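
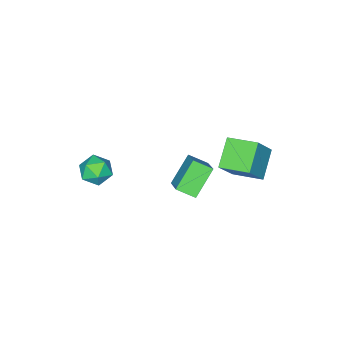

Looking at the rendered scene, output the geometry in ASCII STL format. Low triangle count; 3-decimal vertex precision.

solid 
facet normal -0.485 -0.647 -0.589
outer loop
vertex 0.789 -0.266 -1.183
vertex -0.646 -0.399 0.145
vertex 0.225 0.63 -1.703
endloop
endfacet
facet normal 0.732 0.068 -0.678
outer loop
vertex 1.146 1.859 -0.585
vertex 0.789 -0.266 -1.183
vertex 0.225 0.63 -1.703
endloop
endfacet
facet normal -0.485 -0.647 -0.589
outer loop
vertex 0.225 0.63 -1.703
vertex -0.646 -0.399 0.145
vertex -1.21 0.497 -0.375
endloop
endfacet
facet normal -0.478 0.759 -0.441
outer loop
vertex -1.21 0.497 -0.375
vertex 1.146 1.859 -0.585
vertex 0.225 0.63 -1.703
endloop
endfacet
facet normal 0.478 -0.759 0.441
outer loop
vertex 0.789 -0.266 -1.183
vertex 0.275 0.83 1.263
vertex -0.646 -0.399 0.145
endloop
endfacet
facet normal 0.732 0.068 -0.678
outer loop
vertex 1.71 0.963 -0.065
vertex 0.789 -0.266 -1.183
vertex 1.146 1.859 -0.585
endloop
endfacet
facet normal 0.478 -0.759 0.441
outer loop
vertex 1.71 0.963 -0.065
vertex 0.275 0.83 1.263
vertex 0.789 -0.266 -1.183
endloop
endfacet
facet normal -0.732 -0.068 0.678
outer loop
vertex -0.646 -0.399 0.145
vertex 0.275 0.83 1.263
vertex -1.21 0.497 -0.375
endloop
endfacet
facet normal -0.478 0.759 -0.441
outer loop
vertex -0.289 1.726 0.743
vertex 1.146 1.859 -0.585
vertex -1.21 0.497 -0.375
endloop
endfacet
facet normal -0.732 -0.068 0.678
outer loop
vertex -1.21 0.497 -0.375
vertex 0.275 0.83 1.263
vertex -0.289 1.726 0.743
endloop
endfacet
facet normal 0.485 0.647 0.589
outer loop
vertex -0.289 1.726 0.743
vertex 1.71 0.963 -0.065
vertex 1.146 1.859 -0.585
endloop
endfacet
facet normal 0.485 0.647 0.589
outer loop
vertex 0.275 0.83 1.263
vertex 1.71 0.963 -0.065
vertex -0.289 1.726 0.743
endloop
endfacet
facet normal -0.810 -0.535 0.242
outer loop
vertex 2.867 -2.676 0.622
vertex 3.254 -3.466 0.171
vertex 3.435 -3.306 1.13
endloop
endfacet
facet normal -0.684 -0.029 0.729
outer loop
vertex 2.867 -2.676 0.622
vertex 3.435 -3.306 1.13
vertex 3.536 -2.332 1.263
endloop
endfacet
facet normal -0.691 0.603 0.398
outer loop
vertex 2.867 -2.676 0.622
vertex 3.536 -2.332 1.263
vertex 3.418 -1.89 0.387
endloop
endfacet
facet normal -0.822 0.488 -0.294
outer loop
vertex 2.867 -2.676 0.622
vertex 3.418 -1.89 0.387
vertex 3.243 -2.591 -0.288
endloop
endfacet
facet normal -0.895 -0.216 -0.390
outer loop
vertex 2.867 -2.676 0.622
vertex 3.243 -2.591 -0.288
vertex 3.254 -3.466 0.171
endloop
endfacet
facet normal -0.027 -0.132 0.991
outer loop
vertex 3.536 -2.332 1.263
vertex 3.435 -3.306 1.13
vertex 4.337 -2.909 1.208
endloop
endfacet
facet normal -0.232 -0.952 0.202
outer loop
vertex 3.435 -3.306 1.13
vertex 3.254 -3.466 0.171
vertex 4.162 -3.61 0.533
endloop
endfacet
facet normal -0.370 -0.435 -0.821
outer loop
vertex 3.254 -3.466 0.171
vertex 3.243 -2.591 -0.288
vertex 4.044 -3.168 -0.343
endloop
endfacet
facet normal -0.252 0.703 -0.665
outer loop
vertex 3.243 -2.591 -0.288
vertex 3.418 -1.89 0.387
vertex 4.145 -2.194 -0.21
endloop
endfacet
facet normal -0.040 0.890 0.454
outer loop
vertex 3.418 -1.89 0.387
vertex 3.536 -2.332 1.263
vertex 4.326 -2.034 0.749
endloop
endfacet
facet normal 0.822 -0.488 0.294
outer loop
vertex 4.713 -2.824 0.298
vertex 4.337 -2.909 1.208
vertex 4.162 -3.61 0.533
endloop
endfacet
facet normal 0.691 -0.603 -0.398
outer loop
vertex 4.713 -2.824 0.298
vertex 4.162 -3.61 0.533
vertex 4.044 -3.168 -0.343
endloop
endfacet
facet normal 0.684 0.029 -0.729
outer loop
vertex 4.713 -2.824 0.298
vertex 4.044 -3.168 -0.343
vertex 4.145 -2.194 -0.21
endloop
endfacet
facet normal 0.810 0.535 -0.242
outer loop
vertex 4.713 -2.824 0.298
vertex 4.145 -2.194 -0.21
vertex 4.326 -2.034 0.749
endloop
endfacet
facet normal 0.895 0.216 0.390
outer loop
vertex 4.713 -2.824 0.298
vertex 4.326 -2.034 0.749
vertex 4.337 -2.909 1.208
endloop
endfacet
facet normal 0.252 -0.703 0.665
outer loop
vertex 4.162 -3.61 0.533
vertex 4.337 -2.909 1.208
vertex 3.435 -3.306 1.13
endloop
endfacet
facet normal 0.040 -0.890 -0.454
outer loop
vertex 4.044 -3.168 -0.343
vertex 4.162 -3.61 0.533
vertex 3.254 -3.466 0.171
endloop
endfacet
facet normal 0.027 0.132 -0.991
outer loop
vertex 4.145 -2.194 -0.21
vertex 4.044 -3.168 -0.343
vertex 3.243 -2.591 -0.288
endloop
endfacet
facet normal 0.232 0.952 -0.202
outer loop
vertex 4.326 -2.034 0.749
vertex 4.145 -2.194 -0.21
vertex 3.418 -1.89 0.387
endloop
endfacet
facet normal 0.370 0.435 0.821
outer loop
vertex 4.337 -2.909 1.208
vertex 4.326 -2.034 0.749
vertex 3.536 -2.332 1.263
endloop
endfacet
facet normal -0.599 -0.056 -0.799
outer loop
vertex -1.391 2.599 2.673
vertex -1.941 4.19 2.974
vertex -0.056 3.258 1.627
endloop
endfacet
facet normal 0.322 -0.930 -0.176
outer loop
vertex 1.141 3.37 3.226
vertex -1.391 2.599 2.673
vertex -0.056 3.258 1.627
endloop
endfacet
facet normal -0.599 -0.056 -0.799
outer loop
vertex -0.056 3.258 1.627
vertex -1.941 4.19 2.974
vertex -0.606 4.849 1.928
endloop
endfacet
facet normal 0.734 0.362 -0.575
outer loop
vertex -0.606 4.849 1.928
vertex 1.141 3.37 3.226
vertex -0.056 3.258 1.627
endloop
endfacet
facet normal -0.734 -0.362 0.575
outer loop
vertex -1.391 2.599 2.673
vertex -0.744 4.302 4.573
vertex -1.941 4.19 2.974
endloop
endfacet
facet normal 0.322 -0.930 -0.176
outer loop
vertex -0.194 2.711 4.272
vertex -1.391 2.599 2.673
vertex 1.141 3.37 3.226
endloop
endfacet
facet normal -0.734 -0.362 0.575
outer loop
vertex -0.194 2.711 4.272
vertex -0.744 4.302 4.573
vertex -1.391 2.599 2.673
endloop
endfacet
facet normal -0.322 0.930 0.176
outer loop
vertex -1.941 4.19 2.974
vertex -0.744 4.302 4.573
vertex -0.606 4.849 1.928
endloop
endfacet
facet normal 0.734 0.362 -0.575
outer loop
vertex 0.591 4.961 3.527
vertex 1.141 3.37 3.226
vertex -0.606 4.849 1.928
endloop
endfacet
facet normal -0.322 0.930 0.176
outer loop
vertex -0.606 4.849 1.928
vertex -0.744 4.302 4.573
vertex 0.591 4.961 3.527
endloop
endfacet
facet normal 0.599 0.056 0.799
outer loop
vertex 0.591 4.961 3.527
vertex -0.194 2.711 4.272
vertex 1.141 3.37 3.226
endloop
endfacet
facet normal 0.599 0.056 0.799
outer loop
vertex -0.744 4.302 4.573
vertex -0.194 2.711 4.272
vertex 0.591 4.961 3.527
endloop
endfacet

endsolid


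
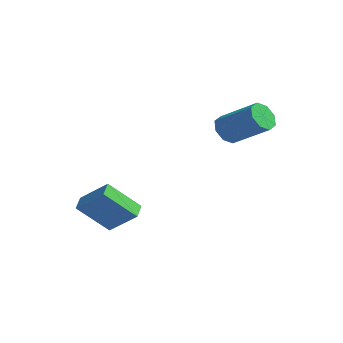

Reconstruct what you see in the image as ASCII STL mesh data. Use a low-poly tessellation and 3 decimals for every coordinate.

solid 
facet normal -0.397 -0.591 0.702
outer loop
vertex -1.717 -1.315 -0.157
vertex -2.991 -1.697 -1.199
vertex -1.282 -1.957 -0.452
endloop
endfacet
facet normal 0.754 0.227 0.617
outer loop
vertex -0.509 -0.803 -1.821
vertex -1.717 -1.315 -0.157
vertex -1.282 -1.957 -0.452
endloop
endfacet
facet normal -0.397 -0.592 0.702
outer loop
vertex -1.282 -1.957 -0.452
vertex -2.991 -1.697 -1.199
vertex -2.557 -2.339 -1.495
endloop
endfacet
facet normal 0.524 -0.774 -0.357
outer loop
vertex -2.557 -2.339 -1.495
vertex -0.509 -0.803 -1.821
vertex -1.282 -1.957 -0.452
endloop
endfacet
facet normal -0.524 0.774 0.357
outer loop
vertex -1.717 -1.315 -0.157
vertex -2.218 -0.543 -2.568
vertex -2.991 -1.697 -1.199
endloop
endfacet
facet normal 0.754 0.225 0.617
outer loop
vertex -0.943 -0.161 -1.525
vertex -1.717 -1.315 -0.157
vertex -0.509 -0.803 -1.821
endloop
endfacet
facet normal -0.524 0.774 0.357
outer loop
vertex -0.943 -0.161 -1.525
vertex -2.218 -0.543 -2.568
vertex -1.717 -1.315 -0.157
endloop
endfacet
facet normal -0.754 -0.226 -0.616
outer loop
vertex -2.991 -1.697 -1.199
vertex -2.218 -0.543 -2.568
vertex -2.557 -2.339 -1.495
endloop
endfacet
facet normal 0.524 -0.774 -0.357
outer loop
vertex -1.783 -1.185 -2.863
vertex -0.509 -0.803 -1.821
vertex -2.557 -2.339 -1.495
endloop
endfacet
facet normal -0.753 -0.227 -0.617
outer loop
vertex -2.557 -2.339 -1.495
vertex -2.218 -0.543 -2.568
vertex -1.783 -1.185 -2.863
endloop
endfacet
facet normal 0.397 0.592 -0.702
outer loop
vertex -1.783 -1.185 -2.863
vertex -0.943 -0.161 -1.525
vertex -0.509 -0.803 -1.821
endloop
endfacet
facet normal 0.397 0.591 -0.702
outer loop
vertex -2.218 -0.543 -2.568
vertex -0.943 -0.161 -1.525
vertex -1.783 -1.185 -2.863
endloop
endfacet
facet normal -0.832 -0.188 -0.521
outer loop
vertex 0.996 3.257 1.689
vertex 0.571 3.338 2.338
vertex 0.815 3.819 1.775
endloop
endfacet
facet normal 0.464 0.278 -0.841
outer loop
vertex 0.996 3.257 1.689
vertex 0.815 3.819 1.775
vertex 2.694 3.64 2.753
endloop
endfacet
facet normal 0.464 0.276 -0.841
outer loop
vertex 2.694 3.64 2.753
vertex 0.815 3.819 1.775
vertex 2.513 4.203 2.838
endloop
endfacet
facet normal 0.832 0.189 0.521
outer loop
vertex 2.694 3.64 2.753
vertex 2.513 4.203 2.838
vertex 2.269 3.722 3.402
endloop
endfacet
facet normal -0.832 -0.188 -0.521
outer loop
vertex 0.815 3.819 1.775
vertex 0.571 3.338 2.338
vertex 0.491 4.1 2.191
endloop
endfacet
facet normal 0.114 0.862 -0.494
outer loop
vertex 0.815 3.819 1.775
vertex 0.491 4.1 2.191
vertex 2.513 4.203 2.838
endloop
endfacet
facet normal 0.114 0.862 -0.494
outer loop
vertex 2.513 4.203 2.838
vertex 0.491 4.1 2.191
vertex 2.189 4.484 3.254
endloop
endfacet
facet normal 0.832 0.189 0.521
outer loop
vertex 2.513 4.203 2.838
vertex 2.189 4.484 3.254
vertex 2.269 3.722 3.402
endloop
endfacet
facet normal -0.832 -0.188 -0.521
outer loop
vertex 0.491 4.1 2.191
vertex 0.571 3.338 2.338
vertex 0.214 3.934 2.693
endloop
endfacet
facet normal -0.303 0.942 0.144
outer loop
vertex 0.491 4.1 2.191
vertex 0.214 3.934 2.693
vertex 2.189 4.484 3.254
endloop
endfacet
facet normal -0.303 0.942 0.144
outer loop
vertex 2.189 4.484 3.254
vertex 0.214 3.934 2.693
vertex 1.912 4.318 3.756
endloop
endfacet
facet normal 0.832 0.189 0.522
outer loop
vertex 2.189 4.484 3.254
vertex 1.912 4.318 3.756
vertex 2.269 3.722 3.402
endloop
endfacet
facet normal -0.832 -0.188 -0.521
outer loop
vertex 0.214 3.934 2.693
vertex 0.571 3.338 2.338
vertex 0.146 3.42 2.987
endloop
endfacet
facet normal -0.542 0.470 0.696
outer loop
vertex 0.214 3.934 2.693
vertex 0.146 3.42 2.987
vertex 1.912 4.318 3.756
endloop
endfacet
facet normal -0.542 0.470 0.696
outer loop
vertex 1.912 4.318 3.756
vertex 0.146 3.42 2.987
vertex 1.844 3.803 4.051
endloop
endfacet
facet normal 0.832 0.189 0.521
outer loop
vertex 1.912 4.318 3.756
vertex 1.844 3.803 4.051
vertex 2.269 3.722 3.402
endloop
endfacet
facet normal -0.832 -0.189 -0.521
outer loop
vertex 0.146 3.42 2.987
vertex 0.571 3.338 2.338
vertex 0.327 2.857 2.902
endloop
endfacet
facet normal -0.465 -0.276 0.841
outer loop
vertex 0.146 3.42 2.987
vertex 0.327 2.857 2.902
vertex 1.844 3.803 4.051
endloop
endfacet
facet normal -0.464 -0.278 0.841
outer loop
vertex 1.844 3.803 4.051
vertex 0.327 2.857 2.902
vertex 2.025 3.241 3.965
endloop
endfacet
facet normal 0.832 0.188 0.521
outer loop
vertex 1.844 3.803 4.051
vertex 2.025 3.241 3.965
vertex 2.269 3.722 3.402
endloop
endfacet
facet normal -0.832 -0.189 -0.521
outer loop
vertex 0.327 2.857 2.902
vertex 0.571 3.338 2.338
vertex 0.651 2.576 2.486
endloop
endfacet
facet normal -0.114 -0.862 0.494
outer loop
vertex 0.327 2.857 2.902
vertex 0.651 2.576 2.486
vertex 2.025 3.241 3.965
endloop
endfacet
facet normal -0.114 -0.862 0.494
outer loop
vertex 2.025 3.241 3.965
vertex 0.651 2.576 2.486
vertex 2.349 2.96 3.549
endloop
endfacet
facet normal 0.832 0.188 0.521
outer loop
vertex 2.025 3.241 3.965
vertex 2.349 2.96 3.549
vertex 2.269 3.722 3.402
endloop
endfacet
facet normal -0.832 -0.189 -0.522
outer loop
vertex 0.651 2.576 2.486
vertex 0.571 3.338 2.338
vertex 0.928 2.742 1.984
endloop
endfacet
facet normal 0.303 -0.942 -0.144
outer loop
vertex 0.651 2.576 2.486
vertex 0.928 2.742 1.984
vertex 2.349 2.96 3.549
endloop
endfacet
facet normal 0.303 -0.942 -0.144
outer loop
vertex 2.349 2.96 3.549
vertex 0.928 2.742 1.984
vertex 2.626 3.126 3.047
endloop
endfacet
facet normal 0.832 0.188 0.521
outer loop
vertex 2.349 2.96 3.549
vertex 2.626 3.126 3.047
vertex 2.269 3.722 3.402
endloop
endfacet
facet normal -0.832 -0.189 -0.521
outer loop
vertex 0.928 2.742 1.984
vertex 0.571 3.338 2.338
vertex 0.996 3.257 1.689
endloop
endfacet
facet normal 0.542 -0.470 -0.696
outer loop
vertex 0.928 2.742 1.984
vertex 0.996 3.257 1.689
vertex 2.626 3.126 3.047
endloop
endfacet
facet normal 0.542 -0.470 -0.696
outer loop
vertex 2.626 3.126 3.047
vertex 0.996 3.257 1.689
vertex 2.694 3.64 2.753
endloop
endfacet
facet normal 0.832 0.188 0.521
outer loop
vertex 2.626 3.126 3.047
vertex 2.694 3.64 2.753
vertex 2.269 3.722 3.402
endloop
endfacet

endsolid


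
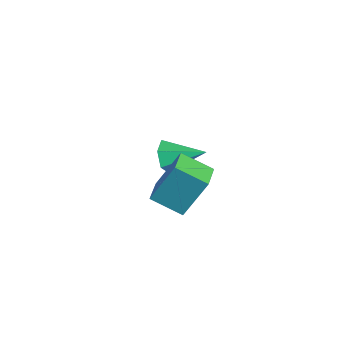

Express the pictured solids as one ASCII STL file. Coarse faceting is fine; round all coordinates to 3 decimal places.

solid 
facet normal -0.599 -0.675 0.431
outer loop
vertex 1.389 -0.089 1.076
vertex 0.561 0.492 0.835
vertex 1.244 -0.923 -0.433
endloop
endfacet
facet normal 0.796 -0.559 0.232
outer loop
vertex 1.999 -0.072 -0.975
vertex 1.389 -0.089 1.076
vertex 1.244 -0.923 -0.433
endloop
endfacet
facet normal -0.599 -0.675 0.431
outer loop
vertex 1.244 -0.923 -0.433
vertex 0.561 0.492 0.835
vertex 0.416 -0.342 -0.674
endloop
endfacet
facet normal -0.084 -0.481 -0.873
outer loop
vertex 0.416 -0.342 -0.674
vertex 1.999 -0.072 -0.975
vertex 1.244 -0.923 -0.433
endloop
endfacet
facet normal 0.084 0.481 0.873
outer loop
vertex 1.389 -0.089 1.076
vertex 1.316 1.343 0.293
vertex 0.561 0.492 0.835
endloop
endfacet
facet normal 0.796 -0.559 0.232
outer loop
vertex 2.144 0.762 0.534
vertex 1.389 -0.089 1.076
vertex 1.999 -0.072 -0.975
endloop
endfacet
facet normal 0.084 0.481 0.873
outer loop
vertex 2.144 0.762 0.534
vertex 1.316 1.343 0.293
vertex 1.389 -0.089 1.076
endloop
endfacet
facet normal -0.796 0.559 -0.232
outer loop
vertex 0.561 0.492 0.835
vertex 1.316 1.343 0.293
vertex 0.416 -0.342 -0.674
endloop
endfacet
facet normal -0.084 -0.481 -0.873
outer loop
vertex 1.171 0.509 -1.216
vertex 1.999 -0.072 -0.975
vertex 0.416 -0.342 -0.674
endloop
endfacet
facet normal -0.796 0.559 -0.232
outer loop
vertex 0.416 -0.342 -0.674
vertex 1.316 1.343 0.293
vertex 1.171 0.509 -1.216
endloop
endfacet
facet normal 0.599 0.675 -0.431
outer loop
vertex 1.171 0.509 -1.216
vertex 2.144 0.762 0.534
vertex 1.999 -0.072 -0.975
endloop
endfacet
facet normal 0.599 0.675 -0.431
outer loop
vertex 1.316 1.343 0.293
vertex 2.144 0.762 0.534
vertex 1.171 0.509 -1.216
endloop
endfacet
facet normal -0.535 -0.773 -0.340
outer loop
vertex -2.556 1.412 -3.769
vertex -2.982 1.469 -3.229
vertex -3.114 1.816 -3.81
endloop
endfacet
facet normal 0.419 0.501 -0.757
outer loop
vertex -2.556 1.412 -3.769
vertex -3.114 1.816 -3.81
vertex -2.138 2.691 -2.691
endloop
endfacet
facet normal -0.534 -0.774 -0.341
outer loop
vertex -3.114 1.816 -3.81
vertex -2.982 1.469 -3.229
vertex -3.54 1.872 -3.27
endloop
endfacet
facet normal -0.352 0.861 -0.367
outer loop
vertex -3.114 1.816 -3.81
vertex -3.54 1.872 -3.27
vertex -2.138 2.691 -2.691
endloop
endfacet
facet normal -0.534 -0.774 -0.341
outer loop
vertex -3.54 1.872 -3.27
vertex -2.982 1.469 -3.229
vertex -3.408 1.525 -2.689
endloop
endfacet
facet normal -0.581 0.634 0.511
outer loop
vertex -3.54 1.872 -3.27
vertex -3.408 1.525 -2.689
vertex -2.138 2.691 -2.691
endloop
endfacet
facet normal -0.534 -0.774 -0.341
outer loop
vertex -3.408 1.525 -2.689
vertex -2.982 1.469 -3.229
vertex -2.849 1.121 -2.648
endloop
endfacet
facet normal -0.040 0.046 0.998
outer loop
vertex -3.408 1.525 -2.689
vertex -2.849 1.121 -2.648
vertex -2.138 2.691 -2.691
endloop
endfacet
facet normal -0.534 -0.774 -0.341
outer loop
vertex -2.849 1.121 -2.648
vertex -2.982 1.469 -3.229
vertex -2.423 1.065 -3.188
endloop
endfacet
facet normal 0.729 -0.314 0.608
outer loop
vertex -2.849 1.121 -2.648
vertex -2.423 1.065 -3.188
vertex -2.138 2.691 -2.691
endloop
endfacet
facet normal -0.534 -0.774 -0.340
outer loop
vertex -2.423 1.065 -3.188
vertex -2.982 1.469 -3.229
vertex -2.556 1.412 -3.769
endloop
endfacet
facet normal 0.959 -0.085 -0.271
outer loop
vertex -2.423 1.065 -3.188
vertex -2.556 1.412 -3.769
vertex -2.138 2.691 -2.691
endloop
endfacet

endsolid


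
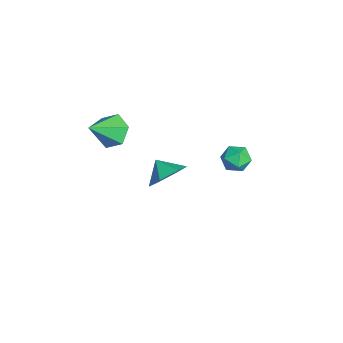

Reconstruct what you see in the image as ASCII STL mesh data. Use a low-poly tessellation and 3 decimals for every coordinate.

solid 
facet normal -0.278 0.209 0.938
outer loop
vertex -2.085 3.851 -2.048
vertex -2.114 3.008 -1.869
vertex -1.383 3.449 -1.75
endloop
endfacet
facet normal 0.132 0.729 0.672
outer loop
vertex -2.085 3.851 -2.048
vertex -1.383 3.449 -1.75
vertex -1.312 4.024 -2.388
endloop
endfacet
facet normal -0.182 0.980 0.084
outer loop
vertex -2.085 3.851 -2.048
vertex -1.312 4.024 -2.388
vertex -2.0 3.94 -2.901
endloop
endfacet
facet normal -0.789 0.615 -0.014
outer loop
vertex -2.085 3.851 -2.048
vertex -2.0 3.94 -2.901
vertex -2.496 3.311 -2.58
endloop
endfacet
facet normal -0.847 0.138 0.514
outer loop
vertex -2.085 3.851 -2.048
vertex -2.496 3.311 -2.58
vertex -2.114 3.008 -1.869
endloop
endfacet
facet normal 0.758 0.441 0.482
outer loop
vertex -1.312 4.024 -2.388
vertex -1.383 3.449 -1.75
vertex -0.864 3.289 -2.42
endloop
endfacet
facet normal 0.093 -0.400 0.912
outer loop
vertex -1.383 3.449 -1.75
vertex -2.114 3.008 -1.869
vertex -1.36 2.66 -2.099
endloop
endfacet
facet normal -0.828 -0.514 0.225
outer loop
vertex -2.114 3.008 -1.869
vertex -2.496 3.311 -2.58
vertex -2.048 2.576 -2.612
endloop
endfacet
facet normal -0.733 0.257 -0.629
outer loop
vertex -2.496 3.311 -2.58
vertex -2.0 3.94 -2.901
vertex -1.977 3.151 -3.25
endloop
endfacet
facet normal 0.247 0.847 -0.470
outer loop
vertex -2.0 3.94 -2.901
vertex -1.312 4.024 -2.388
vertex -1.246 3.592 -3.131
endloop
endfacet
facet normal 0.789 -0.615 0.014
outer loop
vertex -1.275 2.749 -2.952
vertex -0.864 3.289 -2.42
vertex -1.36 2.66 -2.099
endloop
endfacet
facet normal 0.182 -0.980 -0.084
outer loop
vertex -1.275 2.749 -2.952
vertex -1.36 2.66 -2.099
vertex -2.048 2.576 -2.612
endloop
endfacet
facet normal -0.132 -0.729 -0.672
outer loop
vertex -1.275 2.749 -2.952
vertex -2.048 2.576 -2.612
vertex -1.977 3.151 -3.25
endloop
endfacet
facet normal 0.278 -0.209 -0.938
outer loop
vertex -1.275 2.749 -2.952
vertex -1.977 3.151 -3.25
vertex -1.246 3.592 -3.131
endloop
endfacet
facet normal 0.847 -0.138 -0.514
outer loop
vertex -1.275 2.749 -2.952
vertex -1.246 3.592 -3.131
vertex -0.864 3.289 -2.42
endloop
endfacet
facet normal 0.733 -0.257 0.629
outer loop
vertex -1.36 2.66 -2.099
vertex -0.864 3.289 -2.42
vertex -1.383 3.449 -1.75
endloop
endfacet
facet normal -0.247 -0.847 0.470
outer loop
vertex -2.048 2.576 -2.612
vertex -1.36 2.66 -2.099
vertex -2.114 3.008 -1.869
endloop
endfacet
facet normal -0.758 -0.441 -0.482
outer loop
vertex -1.977 3.151 -3.25
vertex -2.048 2.576 -2.612
vertex -2.496 3.311 -2.58
endloop
endfacet
facet normal -0.093 0.400 -0.912
outer loop
vertex -1.246 3.592 -3.131
vertex -1.977 3.151 -3.25
vertex -2.0 3.94 -2.901
endloop
endfacet
facet normal 0.828 0.514 -0.225
outer loop
vertex -0.864 3.289 -2.42
vertex -1.246 3.592 -3.131
vertex -1.312 4.024 -2.388
endloop
endfacet
facet normal 0.679 0.441 -0.587
outer loop
vertex 3.352 -0.268 1.886
vertex 2.926 -0.722 1.053
vertex 2.59 0.211 1.365
endloop
endfacet
facet normal -0.397 0.309 0.864
outer loop
vertex 3.352 -0.268 1.886
vertex 2.59 0.211 1.365
vertex 2.194 -1.198 1.687
endloop
endfacet
facet normal 0.679 0.441 -0.587
outer loop
vertex 2.59 0.211 1.365
vertex 2.926 -0.722 1.053
vertex 2.164 -0.243 0.532
endloop
endfacet
facet normal -0.903 0.319 0.288
outer loop
vertex 2.59 0.211 1.365
vertex 2.164 -0.243 0.532
vertex 2.194 -1.198 1.687
endloop
endfacet
facet normal 0.679 0.441 -0.587
outer loop
vertex 2.164 -0.243 0.532
vertex 2.926 -0.722 1.053
vertex 2.501 -1.176 0.22
endloop
endfacet
facet normal -0.941 -0.273 -0.201
outer loop
vertex 2.164 -0.243 0.532
vertex 2.501 -1.176 0.22
vertex 2.194 -1.198 1.687
endloop
endfacet
facet normal 0.679 0.441 -0.587
outer loop
vertex 2.501 -1.176 0.22
vertex 2.926 -0.722 1.053
vertex 3.263 -1.655 0.741
endloop
endfacet
facet normal -0.473 -0.874 -0.112
outer loop
vertex 2.501 -1.176 0.22
vertex 3.263 -1.655 0.741
vertex 2.194 -1.198 1.687
endloop
endfacet
facet normal 0.678 0.441 -0.587
outer loop
vertex 3.263 -1.655 0.741
vertex 2.926 -0.722 1.053
vertex 3.689 -1.201 1.574
endloop
endfacet
facet normal 0.033 -0.885 0.465
outer loop
vertex 3.263 -1.655 0.741
vertex 3.689 -1.201 1.574
vertex 2.194 -1.198 1.687
endloop
endfacet
facet normal 0.678 0.441 -0.587
outer loop
vertex 3.689 -1.201 1.574
vertex 2.926 -0.722 1.053
vertex 3.352 -0.268 1.886
endloop
endfacet
facet normal 0.071 -0.293 0.953
outer loop
vertex 3.689 -1.201 1.574
vertex 3.352 -0.268 1.886
vertex 2.194 -1.198 1.687
endloop
endfacet
facet normal -0.438 0.654 -0.617
outer loop
vertex -1.319 -3.177 -0.434
vertex -1.858 -2.802 0.347
vertex -0.946 -2.406 0.119
endloop
endfacet
facet normal 0.930 -0.270 -0.251
outer loop
vertex -1.319 -3.177 -0.434
vertex -0.946 -2.406 0.119
vertex -1.042 -4.018 1.493
endloop
endfacet
facet normal -0.438 0.654 -0.617
outer loop
vertex -0.946 -2.406 0.119
vertex -1.858 -2.802 0.347
vertex -1.484 -2.03 0.9
endloop
endfacet
facet normal 0.846 0.316 0.430
outer loop
vertex -0.946 -2.406 0.119
vertex -1.484 -2.03 0.9
vertex -1.042 -4.018 1.493
endloop
endfacet
facet normal -0.438 0.654 -0.617
outer loop
vertex -1.484 -2.03 0.9
vertex -1.858 -2.802 0.347
vertex -2.396 -2.426 1.128
endloop
endfacet
facet normal 0.104 0.305 0.947
outer loop
vertex -1.484 -2.03 0.9
vertex -2.396 -2.426 1.128
vertex -1.042 -4.018 1.493
endloop
endfacet
facet normal -0.439 0.654 -0.617
outer loop
vertex -2.396 -2.426 1.128
vertex -1.858 -2.802 0.347
vertex -2.769 -3.198 0.575
endloop
endfacet
facet normal -0.553 -0.292 0.780
outer loop
vertex -2.396 -2.426 1.128
vertex -2.769 -3.198 0.575
vertex -1.042 -4.018 1.493
endloop
endfacet
facet normal -0.439 0.654 -0.616
outer loop
vertex -2.769 -3.198 0.575
vertex -1.858 -2.802 0.347
vertex -2.231 -3.573 -0.206
endloop
endfacet
facet normal -0.469 -0.878 0.098
outer loop
vertex -2.769 -3.198 0.575
vertex -2.231 -3.573 -0.206
vertex -1.042 -4.018 1.493
endloop
endfacet
facet normal -0.438 0.654 -0.617
outer loop
vertex -2.231 -3.573 -0.206
vertex -1.858 -2.802 0.347
vertex -1.319 -3.177 -0.434
endloop
endfacet
facet normal 0.272 -0.867 -0.417
outer loop
vertex -2.231 -3.573 -0.206
vertex -1.319 -3.177 -0.434
vertex -1.042 -4.018 1.493
endloop
endfacet

endsolid


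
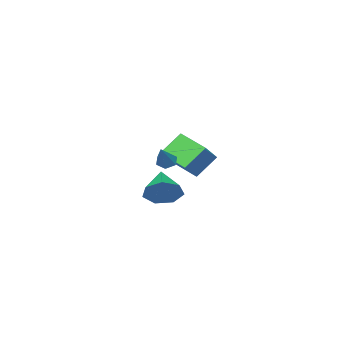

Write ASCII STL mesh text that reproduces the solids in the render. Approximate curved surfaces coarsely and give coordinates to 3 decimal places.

solid 
facet normal -0.650 0.252 0.717
outer loop
vertex -2.864 -4.236 0.125
vertex -1.493 -3.719 1.187
vertex -2.955 -2.757 -0.478
endloop
endfacet
facet normal -0.758 -0.286 -0.587
outer loop
vertex -1.967 -3.141 -1.567
vertex -2.864 -4.236 0.125
vertex -2.955 -2.757 -0.478
endloop
endfacet
facet normal -0.650 0.252 0.717
outer loop
vertex -2.955 -2.757 -0.478
vertex -1.493 -3.719 1.187
vertex -1.584 -2.24 0.584
endloop
endfacet
facet normal -0.056 0.924 -0.377
outer loop
vertex -1.584 -2.24 0.584
vertex -1.967 -3.141 -1.567
vertex -2.955 -2.757 -0.478
endloop
endfacet
facet normal 0.056 -0.924 0.377
outer loop
vertex -2.864 -4.236 0.125
vertex -0.505 -4.103 0.098
vertex -1.493 -3.719 1.187
endloop
endfacet
facet normal -0.758 -0.286 -0.587
outer loop
vertex -1.876 -4.62 -0.964
vertex -2.864 -4.236 0.125
vertex -1.967 -3.141 -1.567
endloop
endfacet
facet normal 0.056 -0.924 0.377
outer loop
vertex -1.876 -4.62 -0.964
vertex -0.505 -4.103 0.098
vertex -2.864 -4.236 0.125
endloop
endfacet
facet normal 0.758 0.286 0.587
outer loop
vertex -1.493 -3.719 1.187
vertex -0.505 -4.103 0.098
vertex -1.584 -2.24 0.584
endloop
endfacet
facet normal -0.056 0.924 -0.377
outer loop
vertex -0.596 -2.624 -0.505
vertex -1.967 -3.141 -1.567
vertex -1.584 -2.24 0.584
endloop
endfacet
facet normal 0.758 0.286 0.587
outer loop
vertex -1.584 -2.24 0.584
vertex -0.505 -4.103 0.098
vertex -0.596 -2.624 -0.505
endloop
endfacet
facet normal 0.650 -0.252 -0.717
outer loop
vertex -0.596 -2.624 -0.505
vertex -1.876 -4.62 -0.964
vertex -1.967 -3.141 -1.567
endloop
endfacet
facet normal 0.650 -0.252 -0.717
outer loop
vertex -0.505 -4.103 0.098
vertex -1.876 -4.62 -0.964
vertex -0.596 -2.624 -0.505
endloop
endfacet
facet normal -0.619 -0.349 -0.704
outer loop
vertex 1.968 -1.995 0.512
vertex 1.587 -1.722 0.712
vertex 1.884 -1.519 0.35
endloop
endfacet
facet normal 0.912 0.022 -0.409
outer loop
vertex 1.968 -1.995 0.512
vertex 1.884 -1.519 0.35
vertex 2.513 -1.198 1.768
endloop
endfacet
facet normal -0.618 -0.350 -0.704
outer loop
vertex 1.884 -1.519 0.35
vertex 1.587 -1.722 0.712
vertex 1.502 -1.246 0.55
endloop
endfacet
facet normal 0.405 0.837 -0.369
outer loop
vertex 1.884 -1.519 0.35
vertex 1.502 -1.246 0.55
vertex 2.513 -1.198 1.768
endloop
endfacet
facet normal -0.617 -0.350 -0.705
outer loop
vertex 1.502 -1.246 0.55
vertex 1.587 -1.722 0.712
vertex 1.205 -1.449 0.911
endloop
endfacet
facet normal -0.332 0.912 0.240
outer loop
vertex 1.502 -1.246 0.55
vertex 1.205 -1.449 0.911
vertex 2.513 -1.198 1.768
endloop
endfacet
facet normal -0.617 -0.349 -0.705
outer loop
vertex 1.205 -1.449 0.911
vertex 1.587 -1.722 0.712
vertex 1.289 -1.925 1.073
endloop
endfacet
facet normal -0.563 0.176 0.808
outer loop
vertex 1.205 -1.449 0.911
vertex 1.289 -1.925 1.073
vertex 2.513 -1.198 1.768
endloop
endfacet
facet normal -0.618 -0.348 -0.705
outer loop
vertex 1.289 -1.925 1.073
vertex 1.587 -1.722 0.712
vertex 1.671 -2.198 0.873
endloop
endfacet
facet normal -0.056 -0.639 0.767
outer loop
vertex 1.289 -1.925 1.073
vertex 1.671 -2.198 0.873
vertex 2.513 -1.198 1.768
endloop
endfacet
facet normal -0.619 -0.347 -0.705
outer loop
vertex 1.671 -2.198 0.873
vertex 1.587 -1.722 0.712
vertex 1.968 -1.995 0.512
endloop
endfacet
facet normal 0.681 -0.715 0.158
outer loop
vertex 1.671 -2.198 0.873
vertex 1.968 -1.995 0.512
vertex 2.513 -1.198 1.768
endloop
endfacet
facet normal 0.595 0.642 -0.483
outer loop
vertex 4.414 -0.488 -0.402
vertex 3.856 0.214 -0.156
vertex 4.593 -0.128 0.298
endloop
endfacet
facet normal 0.408 -0.850 0.333
outer loop
vertex 4.414 -0.488 -0.402
vertex 4.593 -0.128 0.298
vertex 2.904 -0.814 0.616
endloop
endfacet
facet normal 0.595 0.643 -0.482
outer loop
vertex 4.593 -0.128 0.298
vertex 3.856 0.214 -0.156
vertex 4.216 0.49 0.656
endloop
endfacet
facet normal 0.303 -0.332 0.893
outer loop
vertex 4.593 -0.128 0.298
vertex 4.216 0.49 0.656
vertex 2.904 -0.814 0.616
endloop
endfacet
facet normal 0.596 0.642 -0.482
outer loop
vertex 4.216 0.49 0.656
vertex 3.856 0.214 -0.156
vertex 3.569 0.9 0.403
endloop
endfacet
facet normal -0.238 0.210 0.948
outer loop
vertex 4.216 0.49 0.656
vertex 3.569 0.9 0.403
vertex 2.904 -0.814 0.616
endloop
endfacet
facet normal 0.595 0.642 -0.483
outer loop
vertex 3.569 0.9 0.403
vertex 3.856 0.214 -0.156
vertex 3.138 0.793 -0.271
endloop
endfacet
facet normal -0.808 0.370 0.458
outer loop
vertex 3.569 0.9 0.403
vertex 3.138 0.793 -0.271
vertex 2.904 -0.814 0.616
endloop
endfacet
facet normal 0.596 0.643 -0.482
outer loop
vertex 3.138 0.793 -0.271
vertex 3.856 0.214 -0.156
vertex 3.248 0.251 -0.858
endloop
endfacet
facet normal -0.978 0.027 -0.208
outer loop
vertex 3.138 0.793 -0.271
vertex 3.248 0.251 -0.858
vertex 2.904 -0.814 0.616
endloop
endfacet
facet normal 0.595 0.643 -0.482
outer loop
vertex 3.248 0.251 -0.858
vertex 3.856 0.214 -0.156
vertex 3.816 -0.319 -0.917
endloop
endfacet
facet normal -0.620 -0.560 -0.550
outer loop
vertex 3.248 0.251 -0.858
vertex 3.816 -0.319 -0.917
vertex 2.904 -0.814 0.616
endloop
endfacet
facet normal 0.596 0.643 -0.481
outer loop
vertex 3.816 -0.319 -0.917
vertex 3.856 0.214 -0.156
vertex 4.414 -0.488 -0.402
endloop
endfacet
facet normal -0.003 -0.951 -0.309
outer loop
vertex 3.816 -0.319 -0.917
vertex 4.414 -0.488 -0.402
vertex 2.904 -0.814 0.616
endloop
endfacet

endsolid


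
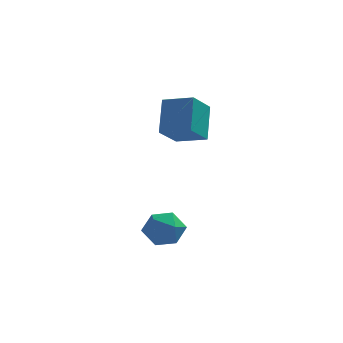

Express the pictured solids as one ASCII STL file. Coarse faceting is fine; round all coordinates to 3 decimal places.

solid 
facet normal -0.275 0.149 0.950
outer loop
vertex -0.079 -2.452 -2.507
vertex 0.106 -3.549 -2.281
vertex 0.945 -2.794 -2.157
endloop
endfacet
facet normal 0.017 0.739 0.673
outer loop
vertex -0.079 -2.452 -2.507
vertex 0.945 -2.794 -2.157
vertex 0.856 -2.031 -2.993
endloop
endfacet
facet normal -0.365 0.926 0.100
outer loop
vertex -0.079 -2.452 -2.507
vertex 0.856 -2.031 -2.993
vertex -0.037 -2.314 -3.634
endloop
endfacet
facet normal -0.892 0.451 0.022
outer loop
vertex -0.079 -2.452 -2.507
vertex -0.037 -2.314 -3.634
vertex -0.501 -3.253 -3.193
endloop
endfacet
facet normal -0.836 -0.028 0.547
outer loop
vertex -0.079 -2.452 -2.507
vertex -0.501 -3.253 -3.193
vertex 0.106 -3.549 -2.281
endloop
endfacet
facet normal 0.676 0.579 0.456
outer loop
vertex 0.856 -2.031 -2.993
vertex 0.945 -2.794 -2.157
vertex 1.621 -2.867 -3.067
endloop
endfacet
facet normal 0.205 -0.376 0.904
outer loop
vertex 0.945 -2.794 -2.157
vertex 0.106 -3.549 -2.281
vertex 1.157 -3.806 -2.626
endloop
endfacet
facet normal -0.703 -0.665 0.252
outer loop
vertex 0.106 -3.549 -2.281
vertex -0.501 -3.253 -3.193
vertex 0.264 -4.089 -3.267
endloop
endfacet
facet normal -0.793 0.111 -0.598
outer loop
vertex -0.501 -3.253 -3.193
vertex -0.037 -2.314 -3.634
vertex 0.175 -3.326 -4.103
endloop
endfacet
facet normal 0.060 0.880 -0.472
outer loop
vertex -0.037 -2.314 -3.634
vertex 0.856 -2.031 -2.993
vertex 1.014 -2.571 -3.979
endloop
endfacet
facet normal 0.892 -0.451 -0.022
outer loop
vertex 1.199 -3.668 -3.753
vertex 1.621 -2.867 -3.067
vertex 1.157 -3.806 -2.626
endloop
endfacet
facet normal 0.365 -0.926 -0.100
outer loop
vertex 1.199 -3.668 -3.753
vertex 1.157 -3.806 -2.626
vertex 0.264 -4.089 -3.267
endloop
endfacet
facet normal -0.017 -0.739 -0.673
outer loop
vertex 1.199 -3.668 -3.753
vertex 0.264 -4.089 -3.267
vertex 0.175 -3.326 -4.103
endloop
endfacet
facet normal 0.275 -0.149 -0.950
outer loop
vertex 1.199 -3.668 -3.753
vertex 0.175 -3.326 -4.103
vertex 1.014 -2.571 -3.979
endloop
endfacet
facet normal 0.836 0.028 -0.547
outer loop
vertex 1.199 -3.668 -3.753
vertex 1.014 -2.571 -3.979
vertex 1.621 -2.867 -3.067
endloop
endfacet
facet normal 0.793 -0.111 0.598
outer loop
vertex 1.157 -3.806 -2.626
vertex 1.621 -2.867 -3.067
vertex 0.945 -2.794 -2.157
endloop
endfacet
facet normal -0.060 -0.880 0.472
outer loop
vertex 0.264 -4.089 -3.267
vertex 1.157 -3.806 -2.626
vertex 0.106 -3.549 -2.281
endloop
endfacet
facet normal -0.676 -0.579 -0.456
outer loop
vertex 0.175 -3.326 -4.103
vertex 0.264 -4.089 -3.267
vertex -0.501 -3.253 -3.193
endloop
endfacet
facet normal -0.205 0.376 -0.904
outer loop
vertex 1.014 -2.571 -3.979
vertex 0.175 -3.326 -4.103
vertex -0.037 -2.314 -3.634
endloop
endfacet
facet normal 0.703 0.665 -0.252
outer loop
vertex 1.621 -2.867 -3.067
vertex 1.014 -2.571 -3.979
vertex 0.856 -2.031 -2.993
endloop
endfacet
facet normal -0.925 0.299 -0.236
outer loop
vertex 0.025 0.121 1.889
vertex 0.051 1.506 3.546
vertex 0.737 1.442 0.773
endloop
endfacet
facet normal -0.012 -0.642 -0.767
outer loop
vertex 2.309 0.934 1.174
vertex 0.025 0.121 1.889
vertex 0.737 1.442 0.773
endloop
endfacet
facet normal -0.925 0.299 -0.236
outer loop
vertex 0.737 1.442 0.773
vertex 0.051 1.506 3.546
vertex 0.763 2.828 2.431
endloop
endfacet
facet normal 0.381 0.707 -0.597
outer loop
vertex 0.763 2.828 2.431
vertex 2.309 0.934 1.174
vertex 0.737 1.442 0.773
endloop
endfacet
facet normal -0.381 -0.707 0.597
outer loop
vertex 0.025 0.121 1.889
vertex 1.623 0.998 3.947
vertex 0.051 1.506 3.546
endloop
endfacet
facet normal -0.012 -0.641 -0.768
outer loop
vertex 1.597 -0.388 2.289
vertex 0.025 0.121 1.889
vertex 2.309 0.934 1.174
endloop
endfacet
facet normal -0.381 -0.707 0.597
outer loop
vertex 1.597 -0.388 2.289
vertex 1.623 0.998 3.947
vertex 0.025 0.121 1.889
endloop
endfacet
facet normal 0.011 0.641 0.767
outer loop
vertex 0.051 1.506 3.546
vertex 1.623 0.998 3.947
vertex 0.763 2.828 2.431
endloop
endfacet
facet normal 0.381 0.707 -0.597
outer loop
vertex 2.335 2.319 2.831
vertex 2.309 0.934 1.174
vertex 0.763 2.828 2.431
endloop
endfacet
facet normal 0.012 0.641 0.767
outer loop
vertex 0.763 2.828 2.431
vertex 1.623 0.998 3.947
vertex 2.335 2.319 2.831
endloop
endfacet
facet normal 0.925 -0.299 0.236
outer loop
vertex 2.335 2.319 2.831
vertex 1.597 -0.388 2.289
vertex 2.309 0.934 1.174
endloop
endfacet
facet normal 0.925 -0.299 0.236
outer loop
vertex 1.623 0.998 3.947
vertex 1.597 -0.388 2.289
vertex 2.335 2.319 2.831
endloop
endfacet

endsolid


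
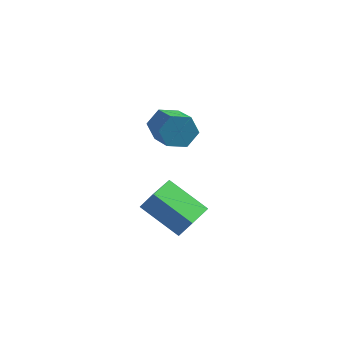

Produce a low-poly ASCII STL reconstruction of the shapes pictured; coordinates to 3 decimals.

solid 
facet normal -0.501 0.770 -0.396
outer loop
vertex -1.414 -0.311 2.906
vertex -1.751 -0.799 2.384
vertex -2.097 -0.665 3.082
endloop
endfacet
facet normal -0.007 0.455 0.890
outer loop
vertex -1.414 -0.311 2.906
vertex -2.097 -0.665 3.082
vertex -0.592 -1.572 3.557
endloop
endfacet
facet normal -0.007 0.455 0.891
outer loop
vertex -0.592 -1.572 3.557
vertex -2.097 -0.665 3.082
vertex -1.276 -1.927 3.733
endloop
endfacet
facet normal 0.501 -0.769 0.397
outer loop
vertex -0.592 -1.572 3.557
vertex -1.276 -1.927 3.733
vertex -0.929 -2.061 3.036
endloop
endfacet
facet normal -0.502 0.769 -0.396
outer loop
vertex -2.097 -0.665 3.082
vertex -1.751 -0.799 2.384
vertex -2.434 -1.154 2.56
endloop
endfacet
facet normal -0.753 -0.161 0.637
outer loop
vertex -2.097 -0.665 3.082
vertex -2.434 -1.154 2.56
vertex -1.276 -1.927 3.733
endloop
endfacet
facet normal -0.753 -0.161 0.637
outer loop
vertex -1.276 -1.927 3.733
vertex -2.434 -1.154 2.56
vertex -1.613 -2.415 3.211
endloop
endfacet
facet normal 0.500 -0.770 0.397
outer loop
vertex -1.276 -1.927 3.733
vertex -1.613 -2.415 3.211
vertex -0.929 -2.061 3.036
endloop
endfacet
facet normal -0.502 0.769 -0.397
outer loop
vertex -2.434 -1.154 2.56
vertex -1.751 -0.799 2.384
vertex -2.088 -1.288 1.863
endloop
endfacet
facet normal -0.746 -0.616 -0.252
outer loop
vertex -2.434 -1.154 2.56
vertex -2.088 -1.288 1.863
vertex -1.613 -2.415 3.211
endloop
endfacet
facet normal -0.746 -0.617 -0.253
outer loop
vertex -1.613 -2.415 3.211
vertex -2.088 -1.288 1.863
vertex -1.266 -2.549 2.514
endloop
endfacet
facet normal 0.500 -0.770 0.397
outer loop
vertex -1.613 -2.415 3.211
vertex -1.266 -2.549 2.514
vertex -0.929 -2.061 3.036
endloop
endfacet
facet normal -0.501 0.769 -0.397
outer loop
vertex -2.088 -1.288 1.863
vertex -1.751 -0.799 2.384
vertex -1.404 -0.933 1.687
endloop
endfacet
facet normal 0.007 -0.455 -0.890
outer loop
vertex -2.088 -1.288 1.863
vertex -1.404 -0.933 1.687
vertex -1.266 -2.549 2.514
endloop
endfacet
facet normal 0.006 -0.455 -0.890
outer loop
vertex -1.266 -2.549 2.514
vertex -1.404 -0.933 1.687
vertex -0.583 -2.195 2.338
endloop
endfacet
facet normal 0.501 -0.770 0.396
outer loop
vertex -1.266 -2.549 2.514
vertex -0.583 -2.195 2.338
vertex -0.929 -2.061 3.036
endloop
endfacet
facet normal -0.500 0.770 -0.397
outer loop
vertex -1.404 -0.933 1.687
vertex -1.751 -0.799 2.384
vertex -1.067 -0.445 2.209
endloop
endfacet
facet normal 0.753 0.161 -0.637
outer loop
vertex -1.404 -0.933 1.687
vertex -1.067 -0.445 2.209
vertex -0.583 -2.195 2.338
endloop
endfacet
facet normal 0.753 0.161 -0.638
outer loop
vertex -0.583 -2.195 2.338
vertex -1.067 -0.445 2.209
vertex -0.246 -1.706 2.86
endloop
endfacet
facet normal 0.502 -0.769 0.396
outer loop
vertex -0.583 -2.195 2.338
vertex -0.246 -1.706 2.86
vertex -0.929 -2.061 3.036
endloop
endfacet
facet normal -0.500 0.770 -0.397
outer loop
vertex -1.067 -0.445 2.209
vertex -1.751 -0.799 2.384
vertex -1.414 -0.311 2.906
endloop
endfacet
facet normal 0.746 0.616 0.253
outer loop
vertex -1.067 -0.445 2.209
vertex -1.414 -0.311 2.906
vertex -0.246 -1.706 2.86
endloop
endfacet
facet normal 0.746 0.616 0.252
outer loop
vertex -0.246 -1.706 2.86
vertex -1.414 -0.311 2.906
vertex -0.592 -1.572 3.557
endloop
endfacet
facet normal 0.502 -0.769 0.397
outer loop
vertex -0.246 -1.706 2.86
vertex -0.592 -1.572 3.557
vertex -0.929 -2.061 3.036
endloop
endfacet
facet normal -0.509 0.081 -0.857
outer loop
vertex -2.44 -2.178 -1.528
vertex -2.144 -0.934 -1.586
vertex -0.79 -2.617 -2.549
endloop
endfacet
facet normal -0.231 -0.972 0.044
outer loop
vertex -0.236 -2.706 -1.614
vertex -2.44 -2.178 -1.528
vertex -0.79 -2.617 -2.549
endloop
endfacet
facet normal -0.508 0.082 -0.857
outer loop
vertex -0.79 -2.617 -2.549
vertex -2.144 -0.934 -1.586
vertex -0.494 -1.374 -2.606
endloop
endfacet
facet normal 0.830 -0.221 -0.513
outer loop
vertex -0.494 -1.374 -2.606
vertex -0.236 -2.706 -1.614
vertex -0.79 -2.617 -2.549
endloop
endfacet
facet normal -0.830 0.221 0.513
outer loop
vertex -2.44 -2.178 -1.528
vertex -1.59 -1.023 -0.651
vertex -2.144 -0.934 -1.586
endloop
endfacet
facet normal -0.231 -0.972 0.045
outer loop
vertex -1.886 -2.266 -0.594
vertex -2.44 -2.178 -1.528
vertex -0.236 -2.706 -1.614
endloop
endfacet
facet normal -0.830 0.221 0.513
outer loop
vertex -1.886 -2.266 -0.594
vertex -1.59 -1.023 -0.651
vertex -2.44 -2.178 -1.528
endloop
endfacet
facet normal 0.232 0.972 -0.045
outer loop
vertex -2.144 -0.934 -1.586
vertex -1.59 -1.023 -0.651
vertex -0.494 -1.374 -2.606
endloop
endfacet
facet normal 0.829 -0.221 -0.513
outer loop
vertex 0.06 -1.462 -1.672
vertex -0.236 -2.706 -1.614
vertex -0.494 -1.374 -2.606
endloop
endfacet
facet normal 0.231 0.972 -0.045
outer loop
vertex -0.494 -1.374 -2.606
vertex -1.59 -1.023 -0.651
vertex 0.06 -1.462 -1.672
endloop
endfacet
facet normal 0.508 -0.081 0.857
outer loop
vertex 0.06 -1.462 -1.672
vertex -1.886 -2.266 -0.594
vertex -0.236 -2.706 -1.614
endloop
endfacet
facet normal 0.509 -0.082 0.857
outer loop
vertex -1.59 -1.023 -0.651
vertex -1.886 -2.266 -0.594
vertex 0.06 -1.462 -1.672
endloop
endfacet

endsolid


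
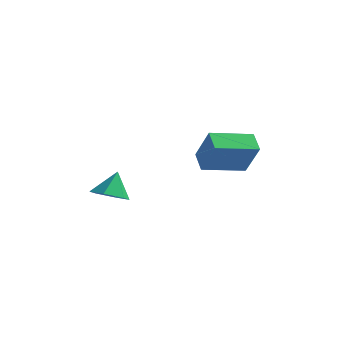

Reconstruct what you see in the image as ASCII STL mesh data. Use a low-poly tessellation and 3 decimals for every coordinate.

solid 
facet normal 0.030 -0.474 -0.880
outer loop
vertex -2.884 -1.69 0.374
vertex -3.721 -1.528 0.258
vertex -3.131 -0.968 -0.023
endloop
endfacet
facet normal 0.816 0.467 0.341
outer loop
vertex -2.884 -1.69 0.374
vertex -3.131 -0.968 -0.023
vertex -3.759 -0.912 1.402
endloop
endfacet
facet normal 0.030 -0.474 -0.880
outer loop
vertex -3.131 -0.968 -0.023
vertex -3.721 -1.528 0.258
vertex -3.967 -0.806 -0.139
endloop
endfacet
facet normal 0.184 0.982 0.043
outer loop
vertex -3.131 -0.968 -0.023
vertex -3.967 -0.806 -0.139
vertex -3.759 -0.912 1.402
endloop
endfacet
facet normal 0.030 -0.474 -0.880
outer loop
vertex -3.967 -0.806 -0.139
vertex -3.721 -1.528 0.258
vertex -4.557 -1.365 0.142
endloop
endfacet
facet normal -0.645 0.751 0.139
outer loop
vertex -3.967 -0.806 -0.139
vertex -4.557 -1.365 0.142
vertex -3.759 -0.912 1.402
endloop
endfacet
facet normal 0.030 -0.474 -0.880
outer loop
vertex -4.557 -1.365 0.142
vertex -3.721 -1.528 0.258
vertex -4.31 -2.087 0.539
endloop
endfacet
facet normal -0.846 0.004 0.534
outer loop
vertex -4.557 -1.365 0.142
vertex -4.31 -2.087 0.539
vertex -3.759 -0.912 1.402
endloop
endfacet
facet normal 0.030 -0.474 -0.880
outer loop
vertex -4.31 -2.087 0.539
vertex -3.721 -1.528 0.258
vertex -3.474 -2.25 0.655
endloop
endfacet
facet normal -0.215 -0.511 0.832
outer loop
vertex -4.31 -2.087 0.539
vertex -3.474 -2.25 0.655
vertex -3.759 -0.912 1.402
endloop
endfacet
facet normal 0.030 -0.474 -0.880
outer loop
vertex -3.474 -2.25 0.655
vertex -3.721 -1.528 0.258
vertex -2.884 -1.69 0.374
endloop
endfacet
facet normal 0.616 -0.280 0.736
outer loop
vertex -3.474 -2.25 0.655
vertex -2.884 -1.69 0.374
vertex -3.759 -0.912 1.402
endloop
endfacet
facet normal -0.500 0.185 -0.846
outer loop
vertex -0.445 -0.154 2.852
vertex 0.644 1.398 2.548
vertex 0.216 -0.719 2.337
endloop
endfacet
facet normal -0.567 -0.808 0.158
outer loop
vertex 1.076 -1.038 3.792
vertex -0.445 -0.154 2.852
vertex 0.216 -0.719 2.337
endloop
endfacet
facet normal -0.500 0.185 -0.846
outer loop
vertex 0.216 -0.719 2.337
vertex 0.644 1.398 2.548
vertex 1.305 0.833 2.033
endloop
endfacet
facet normal 0.654 -0.559 -0.509
outer loop
vertex 1.305 0.833 2.033
vertex 1.076 -1.038 3.792
vertex 0.216 -0.719 2.337
endloop
endfacet
facet normal -0.654 0.559 0.509
outer loop
vertex -0.445 -0.154 2.852
vertex 1.504 1.079 4.003
vertex 0.644 1.398 2.548
endloop
endfacet
facet normal -0.567 -0.808 0.158
outer loop
vertex 0.415 -0.473 4.307
vertex -0.445 -0.154 2.852
vertex 1.076 -1.038 3.792
endloop
endfacet
facet normal -0.654 0.559 0.509
outer loop
vertex 0.415 -0.473 4.307
vertex 1.504 1.079 4.003
vertex -0.445 -0.154 2.852
endloop
endfacet
facet normal 0.567 0.808 -0.158
outer loop
vertex 0.644 1.398 2.548
vertex 1.504 1.079 4.003
vertex 1.305 0.833 2.033
endloop
endfacet
facet normal 0.654 -0.559 -0.509
outer loop
vertex 2.165 0.514 3.488
vertex 1.076 -1.038 3.792
vertex 1.305 0.833 2.033
endloop
endfacet
facet normal 0.567 0.808 -0.158
outer loop
vertex 1.305 0.833 2.033
vertex 1.504 1.079 4.003
vertex 2.165 0.514 3.488
endloop
endfacet
facet normal 0.500 -0.185 0.846
outer loop
vertex 2.165 0.514 3.488
vertex 0.415 -0.473 4.307
vertex 1.076 -1.038 3.792
endloop
endfacet
facet normal 0.500 -0.185 0.846
outer loop
vertex 1.504 1.079 4.003
vertex 0.415 -0.473 4.307
vertex 2.165 0.514 3.488
endloop
endfacet

endsolid


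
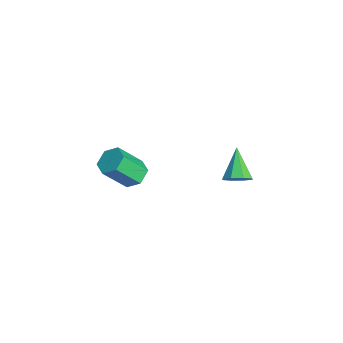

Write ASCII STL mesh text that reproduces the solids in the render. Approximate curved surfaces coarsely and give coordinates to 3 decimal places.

solid 
facet normal -0.042 0.633 -0.773
outer loop
vertex 2.381 -3.056 -0.541
vertex 1.518 -3.16 -0.579
vertex 1.859 -2.532 -0.083
endloop
endfacet
facet normal 0.799 0.486 0.354
outer loop
vertex 2.381 -3.056 -0.541
vertex 1.859 -2.532 -0.083
vertex 2.465 -4.316 0.997
endloop
endfacet
facet normal 0.799 0.486 0.354
outer loop
vertex 2.465 -4.316 0.997
vertex 1.859 -2.532 -0.083
vertex 1.943 -3.791 1.455
endloop
endfacet
facet normal 0.042 -0.633 0.773
outer loop
vertex 2.465 -4.316 0.997
vertex 1.943 -3.791 1.455
vertex 1.602 -4.42 0.959
endloop
endfacet
facet normal -0.041 0.633 -0.773
outer loop
vertex 1.859 -2.532 -0.083
vertex 1.518 -3.16 -0.579
vertex 0.996 -2.636 -0.122
endloop
endfacet
facet normal -0.121 0.765 0.633
outer loop
vertex 1.859 -2.532 -0.083
vertex 0.996 -2.636 -0.122
vertex 1.943 -3.791 1.455
endloop
endfacet
facet normal -0.121 0.765 0.633
outer loop
vertex 1.943 -3.791 1.455
vertex 0.996 -2.636 -0.122
vertex 1.08 -3.896 1.417
endloop
endfacet
facet normal 0.043 -0.633 0.773
outer loop
vertex 1.943 -3.791 1.455
vertex 1.08 -3.896 1.417
vertex 1.602 -4.42 0.959
endloop
endfacet
facet normal -0.042 0.633 -0.773
outer loop
vertex 0.996 -2.636 -0.122
vertex 1.518 -3.16 -0.579
vertex 0.655 -3.264 -0.617
endloop
endfacet
facet normal -0.919 0.279 0.279
outer loop
vertex 0.996 -2.636 -0.122
vertex 0.655 -3.264 -0.617
vertex 1.08 -3.896 1.417
endloop
endfacet
facet normal -0.919 0.279 0.279
outer loop
vertex 1.08 -3.896 1.417
vertex 0.655 -3.264 -0.617
vertex 0.739 -4.524 0.921
endloop
endfacet
facet normal 0.042 -0.633 0.773
outer loop
vertex 1.08 -3.896 1.417
vertex 0.739 -4.524 0.921
vertex 1.602 -4.42 0.959
endloop
endfacet
facet normal -0.042 0.633 -0.773
outer loop
vertex 0.655 -3.264 -0.617
vertex 1.518 -3.16 -0.579
vertex 1.177 -3.789 -1.075
endloop
endfacet
facet normal -0.799 -0.486 -0.354
outer loop
vertex 0.655 -3.264 -0.617
vertex 1.177 -3.789 -1.075
vertex 0.739 -4.524 0.921
endloop
endfacet
facet normal -0.799 -0.486 -0.354
outer loop
vertex 0.739 -4.524 0.921
vertex 1.177 -3.789 -1.075
vertex 1.261 -5.048 0.463
endloop
endfacet
facet normal 0.042 -0.633 0.773
outer loop
vertex 0.739 -4.524 0.921
vertex 1.261 -5.048 0.463
vertex 1.602 -4.42 0.959
endloop
endfacet
facet normal -0.043 0.633 -0.773
outer loop
vertex 1.177 -3.789 -1.075
vertex 1.518 -3.16 -0.579
vertex 2.04 -3.684 -1.037
endloop
endfacet
facet normal 0.121 -0.765 -0.633
outer loop
vertex 1.177 -3.789 -1.075
vertex 2.04 -3.684 -1.037
vertex 1.261 -5.048 0.463
endloop
endfacet
facet normal 0.121 -0.765 -0.633
outer loop
vertex 1.261 -5.048 0.463
vertex 2.04 -3.684 -1.037
vertex 2.124 -4.944 0.502
endloop
endfacet
facet normal 0.041 -0.633 0.773
outer loop
vertex 1.261 -5.048 0.463
vertex 2.124 -4.944 0.502
vertex 1.602 -4.42 0.959
endloop
endfacet
facet normal -0.042 0.633 -0.773
outer loop
vertex 2.04 -3.684 -1.037
vertex 1.518 -3.16 -0.579
vertex 2.381 -3.056 -0.541
endloop
endfacet
facet normal 0.919 -0.279 -0.279
outer loop
vertex 2.04 -3.684 -1.037
vertex 2.381 -3.056 -0.541
vertex 2.124 -4.944 0.502
endloop
endfacet
facet normal 0.919 -0.279 -0.279
outer loop
vertex 2.124 -4.944 0.502
vertex 2.381 -3.056 -0.541
vertex 2.465 -4.316 0.997
endloop
endfacet
facet normal 0.042 -0.633 0.773
outer loop
vertex 2.124 -4.944 0.502
vertex 2.465 -4.316 0.997
vertex 1.602 -4.42 0.959
endloop
endfacet
facet normal 0.758 -0.179 -0.627
outer loop
vertex 0.124 2.327 -3.651
vertex -0.258 2.81 -4.251
vertex 0.302 2.96 -3.616
endloop
endfacet
facet normal 0.274 -0.130 0.953
outer loop
vertex 0.124 2.327 -3.651
vertex 0.302 2.96 -3.616
vertex -1.782 3.17 -2.989
endloop
endfacet
facet normal 0.758 -0.179 -0.627
outer loop
vertex 0.302 2.96 -3.616
vertex -0.258 2.81 -4.251
vertex 0.152 3.505 -3.953
endloop
endfacet
facet normal 0.290 0.560 0.776
outer loop
vertex 0.302 2.96 -3.616
vertex 0.152 3.505 -3.953
vertex -1.782 3.17 -2.989
endloop
endfacet
facet normal 0.758 -0.178 -0.628
outer loop
vertex 0.152 3.505 -3.953
vertex -0.258 2.81 -4.251
vertex -0.239 3.643 -4.464
endloop
endfacet
facet normal -0.027 0.960 0.280
outer loop
vertex 0.152 3.505 -3.953
vertex -0.239 3.643 -4.464
vertex -1.782 3.17 -2.989
endloop
endfacet
facet normal 0.758 -0.178 -0.628
outer loop
vertex -0.239 3.643 -4.464
vertex -0.258 2.81 -4.251
vertex -0.641 3.293 -4.85
endloop
endfacet
facet normal -0.491 0.836 -0.246
outer loop
vertex -0.239 3.643 -4.464
vertex -0.641 3.293 -4.85
vertex -1.782 3.17 -2.989
endloop
endfacet
facet normal 0.757 -0.178 -0.628
outer loop
vertex -0.641 3.293 -4.85
vertex -0.258 2.81 -4.251
vertex -0.819 2.66 -4.885
endloop
endfacet
facet normal -0.831 0.261 -0.492
outer loop
vertex -0.641 3.293 -4.85
vertex -0.819 2.66 -4.885
vertex -1.782 3.17 -2.989
endloop
endfacet
facet normal 0.757 -0.180 -0.628
outer loop
vertex -0.819 2.66 -4.885
vertex -0.258 2.81 -4.251
vertex -0.669 2.115 -4.548
endloop
endfacet
facet normal -0.847 -0.428 -0.315
outer loop
vertex -0.819 2.66 -4.885
vertex -0.669 2.115 -4.548
vertex -1.782 3.17 -2.989
endloop
endfacet
facet normal 0.757 -0.179 -0.628
outer loop
vertex -0.669 2.115 -4.548
vertex -0.258 2.81 -4.251
vertex -0.278 1.977 -4.037
endloop
endfacet
facet normal -0.530 -0.828 0.182
outer loop
vertex -0.669 2.115 -4.548
vertex -0.278 1.977 -4.037
vertex -1.782 3.17 -2.989
endloop
endfacet
facet normal 0.758 -0.179 -0.627
outer loop
vertex -0.278 1.977 -4.037
vertex -0.258 2.81 -4.251
vertex 0.124 2.327 -3.651
endloop
endfacet
facet normal -0.066 -0.704 0.707
outer loop
vertex -0.278 1.977 -4.037
vertex 0.124 2.327 -3.651
vertex -1.782 3.17 -2.989
endloop
endfacet

endsolid


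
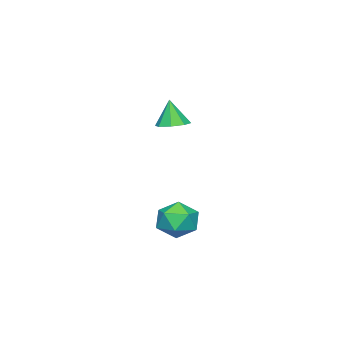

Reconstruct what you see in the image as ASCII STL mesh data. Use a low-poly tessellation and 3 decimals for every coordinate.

solid 
facet normal 0.091 0.189 -0.978
outer loop
vertex -1.751 -2.506 0.339
vertex -2.643 -2.18 0.319
vertex -1.789 -1.793 0.473
endloop
endfacet
facet normal 0.842 -0.056 0.537
outer loop
vertex -1.751 -2.506 0.339
vertex -1.789 -1.793 0.473
vertex -2.797 -2.5 1.981
endloop
endfacet
facet normal 0.091 0.189 -0.978
outer loop
vertex -1.789 -1.793 0.473
vertex -2.643 -2.18 0.319
vertex -2.327 -1.306 0.517
endloop
endfacet
facet normal 0.551 0.552 0.627
outer loop
vertex -1.789 -1.793 0.473
vertex -2.327 -1.306 0.517
vertex -2.797 -2.5 1.981
endloop
endfacet
facet normal 0.091 0.189 -0.978
outer loop
vertex -2.327 -1.306 0.517
vertex -2.643 -2.18 0.319
vertex -3.05 -1.331 0.445
endloop
endfacet
facet normal -0.088 0.786 0.612
outer loop
vertex -2.327 -1.306 0.517
vertex -3.05 -1.331 0.445
vertex -2.797 -2.5 1.981
endloop
endfacet
facet normal 0.091 0.189 -0.978
outer loop
vertex -3.05 -1.331 0.445
vertex -2.643 -2.18 0.319
vertex -3.535 -1.853 0.299
endloop
endfacet
facet normal -0.699 0.509 0.502
outer loop
vertex -3.05 -1.331 0.445
vertex -3.535 -1.853 0.299
vertex -2.797 -2.5 1.981
endloop
endfacet
facet normal 0.091 0.188 -0.978
outer loop
vertex -3.535 -1.853 0.299
vertex -2.643 -2.18 0.319
vertex -3.496 -2.567 0.165
endloop
endfacet
facet normal -0.925 -0.118 0.360
outer loop
vertex -3.535 -1.853 0.299
vertex -3.496 -2.567 0.165
vertex -2.797 -2.5 1.981
endloop
endfacet
facet normal 0.091 0.189 -0.978
outer loop
vertex -3.496 -2.567 0.165
vertex -2.643 -2.18 0.319
vertex -2.958 -3.054 0.121
endloop
endfacet
facet normal -0.634 -0.725 0.271
outer loop
vertex -3.496 -2.567 0.165
vertex -2.958 -3.054 0.121
vertex -2.797 -2.5 1.981
endloop
endfacet
facet normal 0.091 0.189 -0.978
outer loop
vertex -2.958 -3.054 0.121
vertex -2.643 -2.18 0.319
vertex -2.235 -3.028 0.193
endloop
endfacet
facet normal 0.006 -0.959 0.285
outer loop
vertex -2.958 -3.054 0.121
vertex -2.235 -3.028 0.193
vertex -2.797 -2.5 1.981
endloop
endfacet
facet normal 0.091 0.189 -0.978
outer loop
vertex -2.235 -3.028 0.193
vertex -2.643 -2.18 0.319
vertex -1.751 -2.506 0.339
endloop
endfacet
facet normal 0.616 -0.682 0.395
outer loop
vertex -2.235 -3.028 0.193
vertex -1.751 -2.506 0.339
vertex -2.797 -2.5 1.981
endloop
endfacet
facet normal 0.366 0.200 0.909
outer loop
vertex 4.236 2.851 -2.851
vertex 3.627 1.91 -2.399
vertex 4.751 1.758 -2.818
endloop
endfacet
facet normal 0.824 0.401 0.400
outer loop
vertex 4.236 2.851 -2.851
vertex 4.751 1.758 -2.818
vertex 4.884 2.459 -3.794
endloop
endfacet
facet normal 0.493 0.870 -0.023
outer loop
vertex 4.236 2.851 -2.851
vertex 4.884 2.459 -3.794
vertex 3.842 3.044 -3.978
endloop
endfacet
facet normal -0.170 0.960 0.224
outer loop
vertex 4.236 2.851 -2.851
vertex 3.842 3.044 -3.978
vertex 3.065 2.705 -3.116
endloop
endfacet
facet normal -0.249 0.546 0.800
outer loop
vertex 4.236 2.851 -2.851
vertex 3.065 2.705 -3.116
vertex 3.627 1.91 -2.399
endloop
endfacet
facet normal 0.985 -0.175 0.009
outer loop
vertex 4.884 2.459 -3.794
vertex 4.751 1.758 -2.818
vertex 4.675 1.275 -3.924
endloop
endfacet
facet normal 0.243 -0.499 0.832
outer loop
vertex 4.751 1.758 -2.818
vertex 3.627 1.91 -2.399
vertex 3.898 0.936 -3.062
endloop
endfacet
facet normal -0.752 0.061 0.657
outer loop
vertex 3.627 1.91 -2.399
vertex 3.065 2.705 -3.116
vertex 2.856 1.521 -3.246
endloop
endfacet
facet normal -0.625 0.730 -0.276
outer loop
vertex 3.065 2.705 -3.116
vertex 3.842 3.044 -3.978
vertex 2.989 2.222 -4.222
endloop
endfacet
facet normal 0.448 0.585 -0.676
outer loop
vertex 3.842 3.044 -3.978
vertex 4.884 2.459 -3.794
vertex 4.113 2.07 -4.641
endloop
endfacet
facet normal 0.170 -0.960 -0.224
outer loop
vertex 3.504 1.129 -4.189
vertex 4.675 1.275 -3.924
vertex 3.898 0.936 -3.062
endloop
endfacet
facet normal -0.493 -0.870 0.023
outer loop
vertex 3.504 1.129 -4.189
vertex 3.898 0.936 -3.062
vertex 2.856 1.521 -3.246
endloop
endfacet
facet normal -0.824 -0.401 -0.400
outer loop
vertex 3.504 1.129 -4.189
vertex 2.856 1.521 -3.246
vertex 2.989 2.222 -4.222
endloop
endfacet
facet normal -0.366 -0.200 -0.909
outer loop
vertex 3.504 1.129 -4.189
vertex 2.989 2.222 -4.222
vertex 4.113 2.07 -4.641
endloop
endfacet
facet normal 0.249 -0.546 -0.800
outer loop
vertex 3.504 1.129 -4.189
vertex 4.113 2.07 -4.641
vertex 4.675 1.275 -3.924
endloop
endfacet
facet normal 0.625 -0.730 0.276
outer loop
vertex 3.898 0.936 -3.062
vertex 4.675 1.275 -3.924
vertex 4.751 1.758 -2.818
endloop
endfacet
facet normal -0.448 -0.585 0.676
outer loop
vertex 2.856 1.521 -3.246
vertex 3.898 0.936 -3.062
vertex 3.627 1.91 -2.399
endloop
endfacet
facet normal -0.985 0.175 -0.009
outer loop
vertex 2.989 2.222 -4.222
vertex 2.856 1.521 -3.246
vertex 3.065 2.705 -3.116
endloop
endfacet
facet normal -0.243 0.499 -0.832
outer loop
vertex 4.113 2.07 -4.641
vertex 2.989 2.222 -4.222
vertex 3.842 3.044 -3.978
endloop
endfacet
facet normal 0.752 -0.061 -0.657
outer loop
vertex 4.675 1.275 -3.924
vertex 4.113 2.07 -4.641
vertex 4.884 2.459 -3.794
endloop
endfacet

endsolid


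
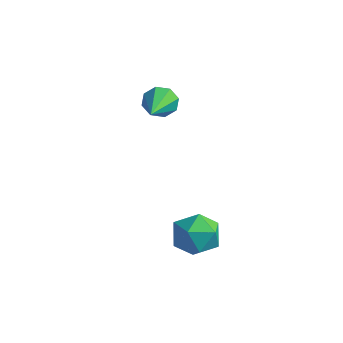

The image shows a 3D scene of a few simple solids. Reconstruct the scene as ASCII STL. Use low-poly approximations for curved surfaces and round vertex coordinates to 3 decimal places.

solid 
facet normal -0.510 0.744 -0.431
outer loop
vertex -2.51 -1.663 1.654
vertex -2.75 -1.572 2.095
vertex -2.321 -1.404 1.877
endloop
endfacet
facet normal 0.804 -0.078 -0.590
outer loop
vertex -2.51 -1.663 1.654
vertex -2.321 -1.404 1.877
vertex -1.65 -3.168 3.025
endloop
endfacet
facet normal -0.511 0.743 -0.432
outer loop
vertex -2.321 -1.404 1.877
vertex -2.75 -1.572 2.095
vertex -2.383 -1.243 2.227
endloop
endfacet
facet normal 0.934 0.356 0.002
outer loop
vertex -2.321 -1.404 1.877
vertex -2.383 -1.243 2.227
vertex -1.65 -3.168 3.025
endloop
endfacet
facet normal -0.510 0.743 -0.433
outer loop
vertex -2.383 -1.243 2.227
vertex -2.75 -1.572 2.095
vertex -2.661 -1.275 2.5
endloop
endfacet
facet normal 0.581 0.490 0.649
outer loop
vertex -2.383 -1.243 2.227
vertex -2.661 -1.275 2.5
vertex -1.65 -3.168 3.025
endloop
endfacet
facet normal -0.512 0.742 -0.432
outer loop
vertex -2.661 -1.275 2.5
vertex -2.75 -1.572 2.095
vertex -2.99 -1.481 2.536
endloop
endfacet
facet normal -0.047 0.244 0.969
outer loop
vertex -2.661 -1.275 2.5
vertex -2.99 -1.481 2.536
vertex -1.65 -3.168 3.025
endloop
endfacet
facet normal -0.511 0.743 -0.432
outer loop
vertex -2.99 -1.481 2.536
vertex -2.75 -1.572 2.095
vertex -3.179 -1.74 2.314
endloop
endfacet
facet normal -0.584 -0.239 0.776
outer loop
vertex -2.99 -1.481 2.536
vertex -3.179 -1.74 2.314
vertex -1.65 -3.168 3.025
endloop
endfacet
facet normal -0.511 0.743 -0.431
outer loop
vertex -3.179 -1.74 2.314
vertex -2.75 -1.572 2.095
vertex -3.117 -1.901 1.963
endloop
endfacet
facet normal -0.715 -0.675 0.183
outer loop
vertex -3.179 -1.74 2.314
vertex -3.117 -1.901 1.963
vertex -1.65 -3.168 3.025
endloop
endfacet
facet normal -0.510 0.743 -0.433
outer loop
vertex -3.117 -1.901 1.963
vertex -2.75 -1.572 2.095
vertex -2.839 -1.869 1.69
endloop
endfacet
facet normal -0.362 -0.808 -0.464
outer loop
vertex -3.117 -1.901 1.963
vertex -2.839 -1.869 1.69
vertex -1.65 -3.168 3.025
endloop
endfacet
facet normal -0.512 0.742 -0.432
outer loop
vertex -2.839 -1.869 1.69
vertex -2.75 -1.572 2.095
vertex -2.51 -1.663 1.654
endloop
endfacet
facet normal 0.266 -0.562 -0.783
outer loop
vertex -2.839 -1.869 1.69
vertex -2.51 -1.663 1.654
vertex -1.65 -3.168 3.025
endloop
endfacet
facet normal -0.229 0.784 0.577
outer loop
vertex -0.424 -2.96 -0.521
vertex 0.014 -3.214 -0.002
vertex 0.274 -2.765 -0.509
endloop
endfacet
facet normal -0.265 0.957 -0.116
outer loop
vertex -0.424 -2.96 -0.521
vertex 0.274 -2.765 -0.509
vertex -0.046 -2.93 -1.139
endloop
endfacet
facet normal -0.738 0.523 -0.426
outer loop
vertex -0.424 -2.96 -0.521
vertex -0.046 -2.93 -1.139
vertex -0.504 -3.48 -1.021
endloop
endfacet
facet normal -0.994 0.083 0.073
outer loop
vertex -0.424 -2.96 -0.521
vertex -0.504 -3.48 -1.021
vertex -0.467 -3.656 -0.318
endloop
endfacet
facet normal -0.679 0.244 0.692
outer loop
vertex -0.424 -2.96 -0.521
vertex -0.467 -3.656 -0.318
vertex 0.014 -3.214 -0.002
endloop
endfacet
facet normal 0.373 0.834 -0.408
outer loop
vertex -0.046 -2.93 -1.139
vertex 0.274 -2.765 -0.509
vertex 0.627 -3.164 -1.002
endloop
endfacet
facet normal 0.433 0.553 0.712
outer loop
vertex 0.274 -2.765 -0.509
vertex 0.014 -3.214 -0.002
vertex 0.664 -3.34 -0.299
endloop
endfacet
facet normal -0.295 -0.322 0.900
outer loop
vertex 0.014 -3.214 -0.002
vertex -0.467 -3.656 -0.318
vertex 0.206 -3.89 -0.181
endloop
endfacet
facet normal -0.805 -0.584 -0.104
outer loop
vertex -0.467 -3.656 -0.318
vertex -0.504 -3.48 -1.021
vertex -0.114 -4.055 -0.811
endloop
endfacet
facet normal -0.391 0.130 -0.911
outer loop
vertex -0.504 -3.48 -1.021
vertex -0.046 -2.93 -1.139
vertex 0.146 -3.606 -1.318
endloop
endfacet
facet normal 0.994 -0.083 -0.073
outer loop
vertex 0.584 -3.86 -0.799
vertex 0.627 -3.164 -1.002
vertex 0.664 -3.34 -0.299
endloop
endfacet
facet normal 0.738 -0.523 0.426
outer loop
vertex 0.584 -3.86 -0.799
vertex 0.664 -3.34 -0.299
vertex 0.206 -3.89 -0.181
endloop
endfacet
facet normal 0.265 -0.957 0.116
outer loop
vertex 0.584 -3.86 -0.799
vertex 0.206 -3.89 -0.181
vertex -0.114 -4.055 -0.811
endloop
endfacet
facet normal 0.229 -0.784 -0.577
outer loop
vertex 0.584 -3.86 -0.799
vertex -0.114 -4.055 -0.811
vertex 0.146 -3.606 -1.318
endloop
endfacet
facet normal 0.679 -0.244 -0.692
outer loop
vertex 0.584 -3.86 -0.799
vertex 0.146 -3.606 -1.318
vertex 0.627 -3.164 -1.002
endloop
endfacet
facet normal 0.805 0.584 0.104
outer loop
vertex 0.664 -3.34 -0.299
vertex 0.627 -3.164 -1.002
vertex 0.274 -2.765 -0.509
endloop
endfacet
facet normal 0.391 -0.130 0.911
outer loop
vertex 0.206 -3.89 -0.181
vertex 0.664 -3.34 -0.299
vertex 0.014 -3.214 -0.002
endloop
endfacet
facet normal -0.373 -0.834 0.408
outer loop
vertex -0.114 -4.055 -0.811
vertex 0.206 -3.89 -0.181
vertex -0.467 -3.656 -0.318
endloop
endfacet
facet normal -0.433 -0.553 -0.712
outer loop
vertex 0.146 -3.606 -1.318
vertex -0.114 -4.055 -0.811
vertex -0.504 -3.48 -1.021
endloop
endfacet
facet normal 0.295 0.322 -0.900
outer loop
vertex 0.627 -3.164 -1.002
vertex 0.146 -3.606 -1.318
vertex -0.046 -2.93 -1.139
endloop
endfacet

endsolid


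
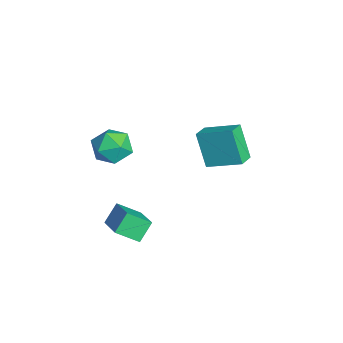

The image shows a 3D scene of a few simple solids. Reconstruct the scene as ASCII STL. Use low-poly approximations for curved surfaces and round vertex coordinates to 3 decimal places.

solid 
facet normal -0.778 0.563 -0.279
outer loop
vertex -1.706 0.969 -0.649
vertex -0.873 2.459 0.037
vertex -0.864 1.285 -2.357
endloop
endfacet
facet normal -0.453 -0.810 -0.373
outer loop
vertex -0.087 0.721 -2.077
vertex -1.706 0.969 -0.649
vertex -0.864 1.285 -2.357
endloop
endfacet
facet normal -0.778 0.563 -0.279
outer loop
vertex -0.864 1.285 -2.357
vertex -0.873 2.459 0.037
vertex -0.031 2.775 -1.67
endloop
endfacet
facet normal 0.437 0.163 -0.884
outer loop
vertex -0.031 2.775 -1.67
vertex -0.087 0.721 -2.077
vertex -0.864 1.285 -2.357
endloop
endfacet
facet normal -0.437 -0.163 0.885
outer loop
vertex -1.706 0.969 -0.649
vertex -0.096 1.895 0.317
vertex -0.873 2.459 0.037
endloop
endfacet
facet normal -0.453 -0.809 -0.373
outer loop
vertex -0.929 0.405 -0.37
vertex -1.706 0.969 -0.649
vertex -0.087 0.721 -2.077
endloop
endfacet
facet normal -0.437 -0.164 0.885
outer loop
vertex -0.929 0.405 -0.37
vertex -0.096 1.895 0.317
vertex -1.706 0.969 -0.649
endloop
endfacet
facet normal 0.453 0.810 0.373
outer loop
vertex -0.873 2.459 0.037
vertex -0.096 1.895 0.317
vertex -0.031 2.775 -1.67
endloop
endfacet
facet normal 0.436 0.163 -0.885
outer loop
vertex 0.746 2.211 -1.391
vertex -0.087 0.721 -2.077
vertex -0.031 2.775 -1.67
endloop
endfacet
facet normal 0.453 0.809 0.373
outer loop
vertex -0.031 2.775 -1.67
vertex -0.096 1.895 0.317
vertex 0.746 2.211 -1.391
endloop
endfacet
facet normal 0.778 -0.563 0.279
outer loop
vertex 0.746 2.211 -1.391
vertex -0.929 0.405 -0.37
vertex -0.087 0.721 -2.077
endloop
endfacet
facet normal 0.778 -0.563 0.279
outer loop
vertex -0.096 1.895 0.317
vertex -0.929 0.405 -0.37
vertex 0.746 2.211 -1.391
endloop
endfacet
facet normal 0.248 0.329 0.911
outer loop
vertex 1.202 -3.09 2.054
vertex 1.334 -4.062 2.369
vertex 2.125 -3.54 1.965
endloop
endfacet
facet normal 0.431 0.803 0.411
outer loop
vertex 1.202 -3.09 2.054
vertex 2.125 -3.54 1.965
vertex 1.762 -2.954 1.2
endloop
endfacet
facet normal -0.158 0.986 0.053
outer loop
vertex 1.202 -3.09 2.054
vertex 1.762 -2.954 1.2
vertex 0.746 -3.113 1.131
endloop
endfacet
facet normal -0.706 0.625 0.333
outer loop
vertex 1.202 -3.09 2.054
vertex 0.746 -3.113 1.131
vertex 0.481 -3.798 1.854
endloop
endfacet
facet normal -0.454 0.218 0.864
outer loop
vertex 1.202 -3.09 2.054
vertex 0.481 -3.798 1.854
vertex 1.334 -4.062 2.369
endloop
endfacet
facet normal 0.875 0.481 -0.047
outer loop
vertex 1.762 -2.954 1.2
vertex 2.125 -3.54 1.965
vertex 2.239 -3.842 0.986
endloop
endfacet
facet normal 0.579 -0.287 0.763
outer loop
vertex 2.125 -3.54 1.965
vertex 1.334 -4.062 2.369
vertex 1.974 -4.527 1.709
endloop
endfacet
facet normal -0.559 -0.465 0.687
outer loop
vertex 1.334 -4.062 2.369
vertex 0.481 -3.798 1.854
vertex 0.958 -4.686 1.64
endloop
endfacet
facet normal -0.966 0.192 -0.172
outer loop
vertex 0.481 -3.798 1.854
vertex 0.746 -3.113 1.131
vertex 0.595 -4.1 0.875
endloop
endfacet
facet normal -0.079 0.777 -0.624
outer loop
vertex 0.746 -3.113 1.131
vertex 1.762 -2.954 1.2
vertex 1.386 -3.578 0.471
endloop
endfacet
facet normal 0.706 -0.625 -0.333
outer loop
vertex 1.518 -4.55 0.786
vertex 2.239 -3.842 0.986
vertex 1.974 -4.527 1.709
endloop
endfacet
facet normal 0.158 -0.986 -0.053
outer loop
vertex 1.518 -4.55 0.786
vertex 1.974 -4.527 1.709
vertex 0.958 -4.686 1.64
endloop
endfacet
facet normal -0.431 -0.803 -0.411
outer loop
vertex 1.518 -4.55 0.786
vertex 0.958 -4.686 1.64
vertex 0.595 -4.1 0.875
endloop
endfacet
facet normal -0.248 -0.329 -0.911
outer loop
vertex 1.518 -4.55 0.786
vertex 0.595 -4.1 0.875
vertex 1.386 -3.578 0.471
endloop
endfacet
facet normal 0.454 -0.218 -0.864
outer loop
vertex 1.518 -4.55 0.786
vertex 1.386 -3.578 0.471
vertex 2.239 -3.842 0.986
endloop
endfacet
facet normal 0.966 -0.192 0.172
outer loop
vertex 1.974 -4.527 1.709
vertex 2.239 -3.842 0.986
vertex 2.125 -3.54 1.965
endloop
endfacet
facet normal 0.079 -0.777 0.624
outer loop
vertex 0.958 -4.686 1.64
vertex 1.974 -4.527 1.709
vertex 1.334 -4.062 2.369
endloop
endfacet
facet normal -0.875 -0.481 0.047
outer loop
vertex 0.595 -4.1 0.875
vertex 0.958 -4.686 1.64
vertex 0.481 -3.798 1.854
endloop
endfacet
facet normal -0.579 0.287 -0.763
outer loop
vertex 1.386 -3.578 0.471
vertex 0.595 -4.1 0.875
vertex 0.746 -3.113 1.131
endloop
endfacet
facet normal 0.559 0.465 -0.687
outer loop
vertex 2.239 -3.842 0.986
vertex 1.386 -3.578 0.471
vertex 1.762 -2.954 1.2
endloop
endfacet
facet normal -0.900 -0.124 -0.418
outer loop
vertex 2.643 -4.42 -2.727
vertex 2.172 -3.792 -1.901
vertex 2.823 -3.364 -3.428
endloop
endfacet
facet normal 0.414 -0.551 -0.724
outer loop
vertex 4.388 -3.148 -2.699
vertex 2.643 -4.42 -2.727
vertex 2.823 -3.364 -3.428
endloop
endfacet
facet normal -0.900 -0.124 -0.418
outer loop
vertex 2.823 -3.364 -3.428
vertex 2.172 -3.792 -1.901
vertex 2.352 -2.736 -2.601
endloop
endfacet
facet normal 0.141 0.825 -0.547
outer loop
vertex 2.352 -2.736 -2.601
vertex 4.388 -3.148 -2.699
vertex 2.823 -3.364 -3.428
endloop
endfacet
facet normal -0.141 -0.825 0.547
outer loop
vertex 2.643 -4.42 -2.727
vertex 3.737 -3.576 -1.172
vertex 2.172 -3.792 -1.901
endloop
endfacet
facet normal 0.413 -0.551 -0.725
outer loop
vertex 4.208 -4.204 -1.999
vertex 2.643 -4.42 -2.727
vertex 4.388 -3.148 -2.699
endloop
endfacet
facet normal -0.140 -0.825 0.547
outer loop
vertex 4.208 -4.204 -1.999
vertex 3.737 -3.576 -1.172
vertex 2.643 -4.42 -2.727
endloop
endfacet
facet normal -0.414 0.551 0.725
outer loop
vertex 2.172 -3.792 -1.901
vertex 3.737 -3.576 -1.172
vertex 2.352 -2.736 -2.601
endloop
endfacet
facet normal 0.141 0.825 -0.547
outer loop
vertex 3.917 -2.52 -1.873
vertex 4.388 -3.148 -2.699
vertex 2.352 -2.736 -2.601
endloop
endfacet
facet normal -0.413 0.551 0.725
outer loop
vertex 2.352 -2.736 -2.601
vertex 3.737 -3.576 -1.172
vertex 3.917 -2.52 -1.873
endloop
endfacet
facet normal 0.900 0.124 0.419
outer loop
vertex 3.917 -2.52 -1.873
vertex 4.208 -4.204 -1.999
vertex 4.388 -3.148 -2.699
endloop
endfacet
facet normal 0.900 0.124 0.418
outer loop
vertex 3.737 -3.576 -1.172
vertex 4.208 -4.204 -1.999
vertex 3.917 -2.52 -1.873
endloop
endfacet

endsolid


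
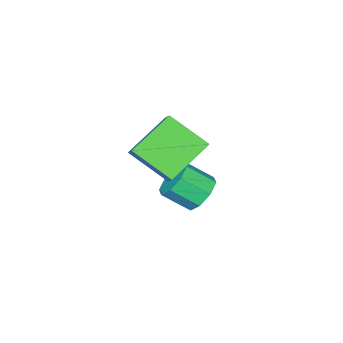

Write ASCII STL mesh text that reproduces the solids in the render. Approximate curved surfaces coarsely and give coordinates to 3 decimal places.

solid 
facet normal -0.455 -0.615 -0.644
outer loop
vertex 1.071 -2.575 2.307
vertex -0.549 -2.375 3.259
vertex 0.651 -1.216 1.306
endloop
endfacet
facet normal 0.857 -0.106 -0.504
outer loop
vertex 1.029 -0.705 1.841
vertex 1.071 -2.575 2.307
vertex 0.651 -1.216 1.306
endloop
endfacet
facet normal -0.455 -0.615 -0.644
outer loop
vertex 0.651 -1.216 1.306
vertex -0.549 -2.375 3.259
vertex -0.969 -1.015 2.258
endloop
endfacet
facet normal -0.241 0.781 -0.576
outer loop
vertex -0.969 -1.015 2.258
vertex 1.029 -0.705 1.841
vertex 0.651 -1.216 1.306
endloop
endfacet
facet normal 0.242 -0.781 0.575
outer loop
vertex 1.071 -2.575 2.307
vertex -0.171 -1.864 3.794
vertex -0.549 -2.375 3.259
endloop
endfacet
facet normal 0.857 -0.106 -0.504
outer loop
vertex 1.449 -2.065 2.842
vertex 1.071 -2.575 2.307
vertex 1.029 -0.705 1.841
endloop
endfacet
facet normal 0.241 -0.782 0.575
outer loop
vertex 1.449 -2.065 2.842
vertex -0.171 -1.864 3.794
vertex 1.071 -2.575 2.307
endloop
endfacet
facet normal -0.857 0.106 0.504
outer loop
vertex -0.549 -2.375 3.259
vertex -0.171 -1.864 3.794
vertex -0.969 -1.015 2.258
endloop
endfacet
facet normal -0.241 0.782 -0.575
outer loop
vertex -0.591 -0.505 2.793
vertex 1.029 -0.705 1.841
vertex -0.969 -1.015 2.258
endloop
endfacet
facet normal -0.857 0.106 0.504
outer loop
vertex -0.969 -1.015 2.258
vertex -0.171 -1.864 3.794
vertex -0.591 -0.505 2.793
endloop
endfacet
facet normal 0.455 0.615 0.644
outer loop
vertex -0.591 -0.505 2.793
vertex 1.449 -2.065 2.842
vertex 1.029 -0.705 1.841
endloop
endfacet
facet normal 0.455 0.615 0.644
outer loop
vertex -0.171 -1.864 3.794
vertex 1.449 -2.065 2.842
vertex -0.591 -0.505 2.793
endloop
endfacet
facet normal -0.464 0.661 -0.590
outer loop
vertex -1.254 -1.857 -1.621
vertex -1.911 -1.897 -1.149
vertex -1.242 -1.44 -1.163
endloop
endfacet
facet normal 0.885 0.332 -0.326
outer loop
vertex -1.254 -1.857 -1.621
vertex -1.242 -1.44 -1.163
vertex -0.673 -2.683 -0.884
endloop
endfacet
facet normal 0.885 0.332 -0.326
outer loop
vertex -0.673 -2.683 -0.884
vertex -1.242 -1.44 -1.163
vertex -0.661 -2.265 -0.426
endloop
endfacet
facet normal 0.466 -0.660 0.590
outer loop
vertex -0.673 -2.683 -0.884
vertex -0.661 -2.265 -0.426
vertex -1.329 -2.723 -0.411
endloop
endfacet
facet normal -0.464 0.661 -0.590
outer loop
vertex -1.242 -1.44 -1.163
vertex -1.911 -1.897 -1.149
vertex -1.622 -1.29 -0.696
endloop
endfacet
facet normal 0.640 0.711 0.292
outer loop
vertex -1.242 -1.44 -1.163
vertex -1.622 -1.29 -0.696
vertex -0.661 -2.265 -0.426
endloop
endfacet
facet normal 0.639 0.711 0.293
outer loop
vertex -0.661 -2.265 -0.426
vertex -1.622 -1.29 -0.696
vertex -1.041 -2.116 0.041
endloop
endfacet
facet normal 0.466 -0.660 0.590
outer loop
vertex -0.661 -2.265 -0.426
vertex -1.041 -2.116 0.041
vertex -1.329 -2.723 -0.411
endloop
endfacet
facet normal -0.464 0.661 -0.590
outer loop
vertex -1.622 -1.29 -0.696
vertex -1.911 -1.897 -1.149
vertex -2.171 -1.496 -0.495
endloop
endfacet
facet normal 0.018 0.673 0.740
outer loop
vertex -1.622 -1.29 -0.696
vertex -2.171 -1.496 -0.495
vertex -1.041 -2.116 0.041
endloop
endfacet
facet normal 0.019 0.674 0.739
outer loop
vertex -1.041 -2.116 0.041
vertex -2.171 -1.496 -0.495
vertex -1.59 -2.322 0.243
endloop
endfacet
facet normal 0.465 -0.660 0.590
outer loop
vertex -1.041 -2.116 0.041
vertex -1.59 -2.322 0.243
vertex -1.329 -2.723 -0.411
endloop
endfacet
facet normal -0.465 0.660 -0.590
outer loop
vertex -2.171 -1.496 -0.495
vertex -1.911 -1.897 -1.149
vertex -2.567 -1.937 -0.676
endloop
endfacet
facet normal -0.613 0.241 0.753
outer loop
vertex -2.171 -1.496 -0.495
vertex -2.567 -1.937 -0.676
vertex -1.59 -2.322 0.243
endloop
endfacet
facet normal -0.613 0.240 0.753
outer loop
vertex -1.59 -2.322 0.243
vertex -2.567 -1.937 -0.676
vertex -1.986 -2.763 0.061
endloop
endfacet
facet normal 0.464 -0.660 0.590
outer loop
vertex -1.59 -2.322 0.243
vertex -1.986 -2.763 0.061
vertex -1.329 -2.723 -0.411
endloop
endfacet
facet normal -0.466 0.660 -0.590
outer loop
vertex -2.567 -1.937 -0.676
vertex -1.911 -1.897 -1.149
vertex -2.579 -2.355 -1.134
endloop
endfacet
facet normal -0.885 -0.332 0.326
outer loop
vertex -2.567 -1.937 -0.676
vertex -2.579 -2.355 -1.134
vertex -1.986 -2.763 0.061
endloop
endfacet
facet normal -0.885 -0.332 0.326
outer loop
vertex -1.986 -2.763 0.061
vertex -2.579 -2.355 -1.134
vertex -1.998 -3.18 -0.397
endloop
endfacet
facet normal 0.464 -0.661 0.590
outer loop
vertex -1.986 -2.763 0.061
vertex -1.998 -3.18 -0.397
vertex -1.329 -2.723 -0.411
endloop
endfacet
facet normal -0.466 0.660 -0.590
outer loop
vertex -2.579 -2.355 -1.134
vertex -1.911 -1.897 -1.149
vertex -2.199 -2.504 -1.601
endloop
endfacet
facet normal -0.639 -0.711 -0.293
outer loop
vertex -2.579 -2.355 -1.134
vertex -2.199 -2.504 -1.601
vertex -1.998 -3.18 -0.397
endloop
endfacet
facet normal -0.640 -0.711 -0.292
outer loop
vertex -1.998 -3.18 -0.397
vertex -2.199 -2.504 -1.601
vertex -1.618 -3.33 -0.864
endloop
endfacet
facet normal 0.464 -0.661 0.590
outer loop
vertex -1.998 -3.18 -0.397
vertex -1.618 -3.33 -0.864
vertex -1.329 -2.723 -0.411
endloop
endfacet
facet normal -0.465 0.660 -0.590
outer loop
vertex -2.199 -2.504 -1.601
vertex -1.911 -1.897 -1.149
vertex -1.65 -2.298 -1.803
endloop
endfacet
facet normal -0.019 -0.673 -0.739
outer loop
vertex -2.199 -2.504 -1.601
vertex -1.65 -2.298 -1.803
vertex -1.618 -3.33 -0.864
endloop
endfacet
facet normal -0.018 -0.673 -0.739
outer loop
vertex -1.618 -3.33 -0.864
vertex -1.65 -2.298 -1.803
vertex -1.069 -3.124 -1.065
endloop
endfacet
facet normal 0.464 -0.661 0.590
outer loop
vertex -1.618 -3.33 -0.864
vertex -1.069 -3.124 -1.065
vertex -1.329 -2.723 -0.411
endloop
endfacet
facet normal -0.464 0.660 -0.590
outer loop
vertex -1.65 -2.298 -1.803
vertex -1.911 -1.897 -1.149
vertex -1.254 -1.857 -1.621
endloop
endfacet
facet normal 0.614 -0.240 -0.752
outer loop
vertex -1.65 -2.298 -1.803
vertex -1.254 -1.857 -1.621
vertex -1.069 -3.124 -1.065
endloop
endfacet
facet normal 0.612 -0.241 -0.753
outer loop
vertex -1.069 -3.124 -1.065
vertex -1.254 -1.857 -1.621
vertex -0.673 -2.683 -0.884
endloop
endfacet
facet normal 0.465 -0.660 0.590
outer loop
vertex -1.069 -3.124 -1.065
vertex -0.673 -2.683 -0.884
vertex -1.329 -2.723 -0.411
endloop
endfacet

endsolid
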